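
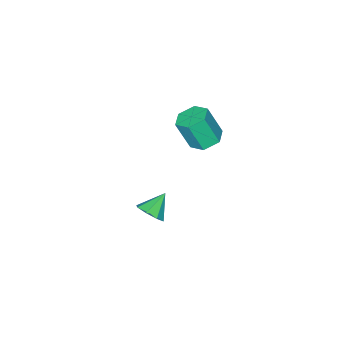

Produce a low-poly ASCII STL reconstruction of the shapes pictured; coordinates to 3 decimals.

solid 
facet normal -0.228 0.347 -0.910
outer loop
vertex -3.133 -0.305 1.096
vertex -4.062 0.069 1.471
vertex -3.19 0.688 1.489
endloop
endfacet
facet normal 0.972 0.132 -0.193
outer loop
vertex -3.133 -0.305 1.096
vertex -3.19 0.688 1.489
vertex -2.648 -1.044 3.034
endloop
endfacet
facet normal 0.972 0.132 -0.193
outer loop
vertex -2.648 -1.044 3.034
vertex -3.19 0.688 1.489
vertex -2.705 -0.05 3.427
endloop
endfacet
facet normal 0.227 -0.347 0.910
outer loop
vertex -2.648 -1.044 3.034
vertex -2.705 -0.05 3.427
vertex -3.578 -0.669 3.409
endloop
endfacet
facet normal -0.227 0.347 -0.910
outer loop
vertex -3.19 0.688 1.489
vertex -4.062 0.069 1.471
vertex -4.119 1.063 1.864
endloop
endfacet
facet normal 0.440 0.870 0.221
outer loop
vertex -3.19 0.688 1.489
vertex -4.119 1.063 1.864
vertex -2.705 -0.05 3.427
endloop
endfacet
facet normal 0.440 0.870 0.222
outer loop
vertex -2.705 -0.05 3.427
vertex -4.119 1.063 1.864
vertex -3.635 0.324 3.802
endloop
endfacet
facet normal 0.227 -0.347 0.910
outer loop
vertex -2.705 -0.05 3.427
vertex -3.635 0.324 3.802
vertex -3.578 -0.669 3.409
endloop
endfacet
facet normal -0.227 0.347 -0.910
outer loop
vertex -4.119 1.063 1.864
vertex -4.062 0.069 1.471
vertex -4.992 0.444 1.846
endloop
endfacet
facet normal -0.532 0.738 0.414
outer loop
vertex -4.119 1.063 1.864
vertex -4.992 0.444 1.846
vertex -3.635 0.324 3.802
endloop
endfacet
facet normal -0.532 0.738 0.415
outer loop
vertex -3.635 0.324 3.802
vertex -4.992 0.444 1.846
vertex -4.507 -0.295 3.784
endloop
endfacet
facet normal 0.228 -0.347 0.910
outer loop
vertex -3.635 0.324 3.802
vertex -4.507 -0.295 3.784
vertex -3.578 -0.669 3.409
endloop
endfacet
facet normal -0.227 0.347 -0.910
outer loop
vertex -4.992 0.444 1.846
vertex -4.062 0.069 1.471
vertex -4.935 -0.55 1.453
endloop
endfacet
facet normal -0.972 -0.132 0.193
outer loop
vertex -4.992 0.444 1.846
vertex -4.935 -0.55 1.453
vertex -4.507 -0.295 3.784
endloop
endfacet
facet normal -0.972 -0.132 0.193
outer loop
vertex -4.507 -0.295 3.784
vertex -4.935 -0.55 1.453
vertex -4.45 -1.288 3.391
endloop
endfacet
facet normal 0.228 -0.347 0.910
outer loop
vertex -4.507 -0.295 3.784
vertex -4.45 -1.288 3.391
vertex -3.578 -0.669 3.409
endloop
endfacet
facet normal -0.227 0.347 -0.910
outer loop
vertex -4.935 -0.55 1.453
vertex -4.062 0.069 1.471
vertex -4.005 -0.924 1.078
endloop
endfacet
facet normal -0.439 -0.871 -0.222
outer loop
vertex -4.935 -0.55 1.453
vertex -4.005 -0.924 1.078
vertex -4.45 -1.288 3.391
endloop
endfacet
facet normal -0.441 -0.870 -0.222
outer loop
vertex -4.45 -1.288 3.391
vertex -4.005 -0.924 1.078
vertex -3.521 -1.663 3.016
endloop
endfacet
facet normal 0.227 -0.347 0.910
outer loop
vertex -4.45 -1.288 3.391
vertex -3.521 -1.663 3.016
vertex -3.578 -0.669 3.409
endloop
endfacet
facet normal -0.228 0.347 -0.910
outer loop
vertex -4.005 -0.924 1.078
vertex -4.062 0.069 1.471
vertex -3.133 -0.305 1.096
endloop
endfacet
facet normal 0.532 -0.738 -0.414
outer loop
vertex -4.005 -0.924 1.078
vertex -3.133 -0.305 1.096
vertex -3.521 -1.663 3.016
endloop
endfacet
facet normal 0.532 -0.738 -0.415
outer loop
vertex -3.521 -1.663 3.016
vertex -3.133 -0.305 1.096
vertex -2.648 -1.044 3.034
endloop
endfacet
facet normal 0.227 -0.347 0.910
outer loop
vertex -3.521 -1.663 3.016
vertex -2.648 -1.044 3.034
vertex -3.578 -0.669 3.409
endloop
endfacet
facet normal 0.772 0.007 -0.635
outer loop
vertex 4.291 3.054 3.464
vertex 3.783 3.475 2.851
vertex 4.328 3.74 3.516
endloop
endfacet
facet normal 0.181 -0.084 0.980
outer loop
vertex 4.291 3.054 3.464
vertex 4.328 3.74 3.516
vertex 2.617 3.465 3.809
endloop
endfacet
facet normal 0.772 0.007 -0.635
outer loop
vertex 4.328 3.74 3.516
vertex 3.783 3.475 2.851
vertex 4.046 4.27 3.179
endloop
endfacet
facet normal 0.053 0.556 0.830
outer loop
vertex 4.328 3.74 3.516
vertex 4.046 4.27 3.179
vertex 2.617 3.465 3.809
endloop
endfacet
facet normal 0.773 0.006 -0.634
outer loop
vertex 4.046 4.27 3.179
vertex 3.783 3.475 2.851
vertex 3.611 4.334 2.649
endloop
endfacet
facet normal -0.326 0.869 0.372
outer loop
vertex 4.046 4.27 3.179
vertex 3.611 4.334 2.649
vertex 2.617 3.465 3.809
endloop
endfacet
facet normal 0.773 0.006 -0.634
outer loop
vertex 3.611 4.334 2.649
vertex 3.783 3.475 2.851
vertex 3.276 3.895 2.237
endloop
endfacet
facet normal -0.730 0.672 -0.122
outer loop
vertex 3.611 4.334 2.649
vertex 3.276 3.895 2.237
vertex 2.617 3.465 3.809
endloop
endfacet
facet normal 0.773 0.006 -0.634
outer loop
vertex 3.276 3.895 2.237
vertex 3.783 3.475 2.851
vertex 3.239 3.209 2.185
endloop
endfacet
facet normal -0.927 0.078 -0.367
outer loop
vertex 3.276 3.895 2.237
vertex 3.239 3.209 2.185
vertex 2.617 3.465 3.809
endloop
endfacet
facet normal 0.773 0.007 -0.634
outer loop
vertex 3.239 3.209 2.185
vertex 3.783 3.475 2.851
vertex 3.521 2.679 2.523
endloop
endfacet
facet normal -0.798 -0.563 -0.217
outer loop
vertex 3.239 3.209 2.185
vertex 3.521 2.679 2.523
vertex 2.617 3.465 3.809
endloop
endfacet
facet normal 0.773 0.007 -0.634
outer loop
vertex 3.521 2.679 2.523
vertex 3.783 3.475 2.851
vertex 3.956 2.615 3.053
endloop
endfacet
facet normal -0.420 -0.875 0.239
outer loop
vertex 3.521 2.679 2.523
vertex 3.956 2.615 3.053
vertex 2.617 3.465 3.809
endloop
endfacet
facet normal 0.772 0.006 -0.636
outer loop
vertex 3.956 2.615 3.053
vertex 3.783 3.475 2.851
vertex 4.291 3.054 3.464
endloop
endfacet
facet normal -0.015 -0.677 0.736
outer loop
vertex 3.956 2.615 3.053
vertex 4.291 3.054 3.464
vertex 2.617 3.465 3.809
endloop
endfacet

endsolid


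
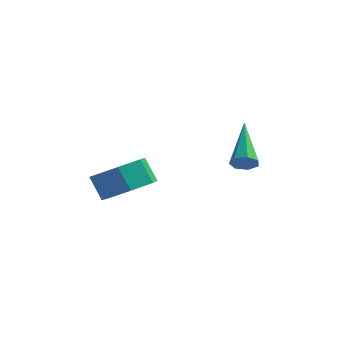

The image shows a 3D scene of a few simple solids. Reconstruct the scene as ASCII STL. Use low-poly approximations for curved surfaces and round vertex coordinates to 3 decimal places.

solid 
facet normal 0.500 -0.321 -0.804
outer loop
vertex 1.15 -1.403 -1.7
vertex 0.305 -1.25 -2.286
vertex 1.075 -0.585 -2.073
endloop
endfacet
facet normal 0.862 0.274 0.427
outer loop
vertex 1.15 -1.403 -1.7
vertex 1.075 -0.585 -2.073
vertex 0.62 -1.063 -0.847
endloop
endfacet
facet normal 0.862 0.274 0.427
outer loop
vertex 0.62 -1.063 -0.847
vertex 1.075 -0.585 -2.073
vertex 0.545 -0.244 -1.221
endloop
endfacet
facet normal -0.500 0.321 0.804
outer loop
vertex 0.62 -1.063 -0.847
vertex 0.545 -0.244 -1.221
vertex -0.225 -0.91 -1.434
endloop
endfacet
facet normal 0.500 -0.321 -0.804
outer loop
vertex 1.075 -0.585 -2.073
vertex 0.305 -1.25 -2.286
vertex 0.42 -0.268 -2.607
endloop
endfacet
facet normal 0.473 0.879 -0.058
outer loop
vertex 1.075 -0.585 -2.073
vertex 0.42 -0.268 -2.607
vertex 0.545 -0.244 -1.221
endloop
endfacet
facet normal 0.473 0.879 -0.058
outer loop
vertex 0.545 -0.244 -1.221
vertex 0.42 -0.268 -2.607
vertex -0.11 0.073 -1.754
endloop
endfacet
facet normal -0.500 0.320 0.805
outer loop
vertex 0.545 -0.244 -1.221
vertex -0.11 0.073 -1.754
vertex -0.225 -0.91 -1.434
endloop
endfacet
facet normal 0.500 -0.321 -0.804
outer loop
vertex 0.42 -0.268 -2.607
vertex 0.305 -1.25 -2.286
vertex -0.321 -0.69 -2.899
endloop
endfacet
facet normal -0.272 0.823 -0.498
outer loop
vertex 0.42 -0.268 -2.607
vertex -0.321 -0.69 -2.899
vertex -0.11 0.073 -1.754
endloop
endfacet
facet normal -0.273 0.823 -0.498
outer loop
vertex -0.11 0.073 -1.754
vertex -0.321 -0.69 -2.899
vertex -0.851 -0.35 -2.047
endloop
endfacet
facet normal -0.501 0.320 0.804
outer loop
vertex -0.11 0.073 -1.754
vertex -0.851 -0.35 -2.047
vertex -0.225 -0.91 -1.434
endloop
endfacet
facet normal 0.500 -0.321 -0.804
outer loop
vertex -0.321 -0.69 -2.899
vertex 0.305 -1.25 -2.286
vertex -0.592 -1.535 -2.73
endloop
endfacet
facet normal -0.812 0.148 -0.564
outer loop
vertex -0.321 -0.69 -2.899
vertex -0.592 -1.535 -2.73
vertex -0.851 -0.35 -2.047
endloop
endfacet
facet normal -0.813 0.147 -0.564
outer loop
vertex -0.851 -0.35 -2.047
vertex -0.592 -1.535 -2.73
vertex -1.122 -1.194 -1.877
endloop
endfacet
facet normal -0.499 0.322 0.804
outer loop
vertex -0.851 -0.35 -2.047
vertex -1.122 -1.194 -1.877
vertex -0.225 -0.91 -1.434
endloop
endfacet
facet normal 0.500 -0.321 -0.804
outer loop
vertex -0.592 -1.535 -2.73
vertex 0.305 -1.25 -2.286
vertex -0.187 -2.165 -2.227
endloop
endfacet
facet normal -0.741 -0.640 -0.205
outer loop
vertex -0.592 -1.535 -2.73
vertex -0.187 -2.165 -2.227
vertex -1.122 -1.194 -1.877
endloop
endfacet
facet normal -0.741 -0.640 -0.205
outer loop
vertex -1.122 -1.194 -1.877
vertex -0.187 -2.165 -2.227
vertex -0.717 -1.824 -1.374
endloop
endfacet
facet normal -0.499 0.322 0.805
outer loop
vertex -1.122 -1.194 -1.877
vertex -0.717 -1.824 -1.374
vertex -0.225 -0.91 -1.434
endloop
endfacet
facet normal 0.500 -0.321 -0.804
outer loop
vertex -0.187 -2.165 -2.227
vertex 0.305 -1.25 -2.286
vertex 0.589 -2.106 -1.768
endloop
endfacet
facet normal -0.111 -0.945 0.309
outer loop
vertex -0.187 -2.165 -2.227
vertex 0.589 -2.106 -1.768
vertex -0.717 -1.824 -1.374
endloop
endfacet
facet normal -0.111 -0.945 0.308
outer loop
vertex -0.717 -1.824 -1.374
vertex 0.589 -2.106 -1.768
vertex 0.059 -1.766 -0.916
endloop
endfacet
facet normal -0.499 0.321 0.805
outer loop
vertex -0.717 -1.824 -1.374
vertex 0.059 -1.766 -0.916
vertex -0.225 -0.91 -1.434
endloop
endfacet
facet normal 0.500 -0.321 -0.804
outer loop
vertex 0.589 -2.106 -1.768
vertex 0.305 -1.25 -2.286
vertex 1.15 -1.403 -1.7
endloop
endfacet
facet normal 0.603 -0.538 0.590
outer loop
vertex 0.589 -2.106 -1.768
vertex 1.15 -1.403 -1.7
vertex 0.059 -1.766 -0.916
endloop
endfacet
facet normal 0.602 -0.539 0.589
outer loop
vertex 0.059 -1.766 -0.916
vertex 1.15 -1.403 -1.7
vertex 0.62 -1.063 -0.847
endloop
endfacet
facet normal -0.501 0.321 0.804
outer loop
vertex 0.059 -1.766 -0.916
vertex 0.62 -1.063 -0.847
vertex -0.225 -0.91 -1.434
endloop
endfacet
facet normal 0.201 -0.848 -0.491
outer loop
vertex 4.468 -0.248 -1.049
vertex 4.036 -0.453 -0.872
vertex 4.109 -0.187 -1.301
endloop
endfacet
facet normal 0.492 0.688 -0.534
outer loop
vertex 4.468 -0.248 -1.049
vertex 4.109 -0.187 -1.301
vertex 3.624 1.273 0.132
endloop
endfacet
facet normal 0.202 -0.847 -0.491
outer loop
vertex 4.109 -0.187 -1.301
vertex 4.036 -0.453 -0.872
vertex 3.695 -0.327 -1.23
endloop
endfacet
facet normal -0.329 0.604 -0.726
outer loop
vertex 4.109 -0.187 -1.301
vertex 3.695 -0.327 -1.23
vertex 3.624 1.273 0.132
endloop
endfacet
facet normal 0.203 -0.847 -0.492
outer loop
vertex 3.695 -0.327 -1.23
vertex 4.036 -0.453 -0.872
vertex 3.538 -0.562 -0.89
endloop
endfacet
facet normal -0.935 0.205 -0.290
outer loop
vertex 3.695 -0.327 -1.23
vertex 3.538 -0.562 -0.89
vertex 3.624 1.273 0.132
endloop
endfacet
facet normal 0.203 -0.846 -0.493
outer loop
vertex 3.538 -0.562 -0.89
vertex 4.036 -0.453 -0.872
vertex 3.756 -0.716 -0.536
endloop
endfacet
facet normal -0.871 -0.208 0.446
outer loop
vertex 3.538 -0.562 -0.89
vertex 3.756 -0.716 -0.536
vertex 3.624 1.273 0.132
endloop
endfacet
facet normal 0.202 -0.846 -0.494
outer loop
vertex 3.756 -0.716 -0.536
vertex 4.036 -0.453 -0.872
vertex 4.185 -0.672 -0.436
endloop
endfacet
facet normal -0.183 -0.324 0.928
outer loop
vertex 3.756 -0.716 -0.536
vertex 4.185 -0.672 -0.436
vertex 3.624 1.273 0.132
endloop
endfacet
facet normal 0.202 -0.846 -0.494
outer loop
vertex 4.185 -0.672 -0.436
vertex 4.036 -0.453 -0.872
vertex 4.502 -0.463 -0.664
endloop
endfacet
facet normal 0.607 -0.056 0.793
outer loop
vertex 4.185 -0.672 -0.436
vertex 4.502 -0.463 -0.664
vertex 3.624 1.273 0.132
endloop
endfacet
facet normal 0.201 -0.848 -0.491
outer loop
vertex 4.502 -0.463 -0.664
vertex 4.036 -0.453 -0.872
vertex 4.468 -0.248 -1.049
endloop
endfacet
facet normal 0.908 0.395 0.140
outer loop
vertex 4.502 -0.463 -0.664
vertex 4.468 -0.248 -1.049
vertex 3.624 1.273 0.132
endloop
endfacet

endsolid


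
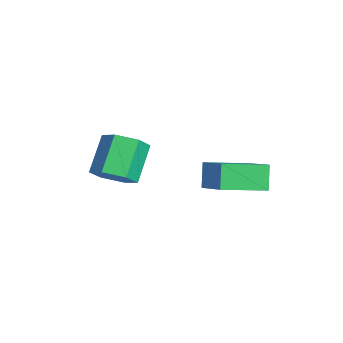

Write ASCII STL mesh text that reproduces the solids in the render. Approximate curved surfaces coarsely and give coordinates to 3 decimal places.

solid 
facet normal 0.584 -0.393 -0.710
outer loop
vertex -2.668 -3.591 -1.115
vertex -3.14 -3.033 -1.812
vertex -2.324 -2.669 -1.342
endloop
endfacet
facet normal 0.737 -0.111 0.667
outer loop
vertex -2.668 -3.591 -1.115
vertex -2.324 -2.669 -1.342
vertex -3.807 -2.824 0.27
endloop
endfacet
facet normal 0.737 -0.110 0.667
outer loop
vertex -3.807 -2.824 0.27
vertex -2.324 -2.669 -1.342
vertex -3.463 -1.902 0.042
endloop
endfacet
facet normal -0.584 0.393 0.710
outer loop
vertex -3.807 -2.824 0.27
vertex -3.463 -1.902 0.042
vertex -4.28 -2.267 -0.428
endloop
endfacet
facet normal 0.584 -0.394 -0.710
outer loop
vertex -2.324 -2.669 -1.342
vertex -3.14 -3.033 -1.812
vertex -2.796 -2.111 -2.04
endloop
endfacet
facet normal 0.664 0.735 0.139
outer loop
vertex -2.324 -2.669 -1.342
vertex -2.796 -2.111 -2.04
vertex -3.463 -1.902 0.042
endloop
endfacet
facet normal 0.663 0.736 0.138
outer loop
vertex -3.463 -1.902 0.042
vertex -2.796 -2.111 -2.04
vertex -3.936 -1.345 -0.655
endloop
endfacet
facet normal -0.584 0.393 0.710
outer loop
vertex -3.463 -1.902 0.042
vertex -3.936 -1.345 -0.655
vertex -4.28 -2.267 -0.428
endloop
endfacet
facet normal 0.584 -0.393 -0.710
outer loop
vertex -2.796 -2.111 -2.04
vertex -3.14 -3.033 -1.812
vertex -3.613 -2.476 -2.51
endloop
endfacet
facet normal -0.074 0.846 -0.528
outer loop
vertex -2.796 -2.111 -2.04
vertex -3.613 -2.476 -2.51
vertex -3.936 -1.345 -0.655
endloop
endfacet
facet normal -0.073 0.846 -0.528
outer loop
vertex -3.936 -1.345 -0.655
vertex -3.613 -2.476 -2.51
vertex -4.752 -1.709 -1.125
endloop
endfacet
facet normal -0.584 0.393 0.710
outer loop
vertex -3.936 -1.345 -0.655
vertex -4.752 -1.709 -1.125
vertex -4.28 -2.267 -0.428
endloop
endfacet
facet normal 0.584 -0.393 -0.710
outer loop
vertex -3.613 -2.476 -2.51
vertex -3.14 -3.033 -1.812
vertex -3.957 -3.398 -2.282
endloop
endfacet
facet normal -0.737 0.110 -0.667
outer loop
vertex -3.613 -2.476 -2.51
vertex -3.957 -3.398 -2.282
vertex -4.752 -1.709 -1.125
endloop
endfacet
facet normal -0.737 0.110 -0.667
outer loop
vertex -4.752 -1.709 -1.125
vertex -3.957 -3.398 -2.282
vertex -5.096 -2.631 -0.898
endloop
endfacet
facet normal -0.584 0.393 0.710
outer loop
vertex -4.752 -1.709 -1.125
vertex -5.096 -2.631 -0.898
vertex -4.28 -2.267 -0.428
endloop
endfacet
facet normal 0.584 -0.393 -0.710
outer loop
vertex -3.957 -3.398 -2.282
vertex -3.14 -3.033 -1.812
vertex -3.484 -3.955 -1.585
endloop
endfacet
facet normal -0.663 -0.736 -0.138
outer loop
vertex -3.957 -3.398 -2.282
vertex -3.484 -3.955 -1.585
vertex -5.096 -2.631 -0.898
endloop
endfacet
facet normal -0.663 -0.735 -0.139
outer loop
vertex -5.096 -2.631 -0.898
vertex -3.484 -3.955 -1.585
vertex -4.624 -3.189 -0.2
endloop
endfacet
facet normal -0.584 0.394 0.710
outer loop
vertex -5.096 -2.631 -0.898
vertex -4.624 -3.189 -0.2
vertex -4.28 -2.267 -0.428
endloop
endfacet
facet normal 0.584 -0.393 -0.710
outer loop
vertex -3.484 -3.955 -1.585
vertex -3.14 -3.033 -1.812
vertex -2.668 -3.591 -1.115
endloop
endfacet
facet normal 0.073 -0.846 0.528
outer loop
vertex -3.484 -3.955 -1.585
vertex -2.668 -3.591 -1.115
vertex -4.624 -3.189 -0.2
endloop
endfacet
facet normal 0.074 -0.846 0.529
outer loop
vertex -4.624 -3.189 -0.2
vertex -2.668 -3.591 -1.115
vertex -3.807 -2.824 0.27
endloop
endfacet
facet normal -0.584 0.393 0.710
outer loop
vertex -4.624 -3.189 -0.2
vertex -3.807 -2.824 0.27
vertex -4.28 -2.267 -0.428
endloop
endfacet
facet normal -0.500 0.155 0.852
outer loop
vertex -0.479 0.723 0.135
vertex -0.677 2.726 -0.345
vertex -2.028 0.367 -0.71
endloop
endfacet
facet normal 0.096 -0.968 0.232
outer loop
vertex -1.403 0.174 -1.775
vertex -0.479 0.723 0.135
vertex -2.028 0.367 -0.71
endloop
endfacet
facet normal -0.500 0.155 0.852
outer loop
vertex -2.028 0.367 -0.71
vertex -0.677 2.726 -0.345
vertex -2.226 2.371 -1.19
endloop
endfacet
facet normal -0.861 -0.197 -0.469
outer loop
vertex -2.226 2.371 -1.19
vertex -1.403 0.174 -1.775
vertex -2.028 0.367 -0.71
endloop
endfacet
facet normal 0.861 0.198 0.469
outer loop
vertex -0.479 0.723 0.135
vertex -0.052 2.533 -1.41
vertex -0.677 2.726 -0.345
endloop
endfacet
facet normal 0.095 -0.968 0.232
outer loop
vertex 0.146 0.529 -0.93
vertex -0.479 0.723 0.135
vertex -1.403 0.174 -1.775
endloop
endfacet
facet normal 0.861 0.197 0.469
outer loop
vertex 0.146 0.529 -0.93
vertex -0.052 2.533 -1.41
vertex -0.479 0.723 0.135
endloop
endfacet
facet normal -0.096 0.968 -0.232
outer loop
vertex -0.677 2.726 -0.345
vertex -0.052 2.533 -1.41
vertex -2.226 2.371 -1.19
endloop
endfacet
facet normal -0.861 -0.198 -0.469
outer loop
vertex -1.601 2.177 -2.255
vertex -1.403 0.174 -1.775
vertex -2.226 2.371 -1.19
endloop
endfacet
facet normal -0.096 0.968 -0.232
outer loop
vertex -2.226 2.371 -1.19
vertex -0.052 2.533 -1.41
vertex -1.601 2.177 -2.255
endloop
endfacet
facet normal 0.500 -0.155 -0.852
outer loop
vertex -1.601 2.177 -2.255
vertex 0.146 0.529 -0.93
vertex -1.403 0.174 -1.775
endloop
endfacet
facet normal 0.500 -0.155 -0.852
outer loop
vertex -0.052 2.533 -1.41
vertex 0.146 0.529 -0.93
vertex -1.601 2.177 -2.255
endloop
endfacet

endsolid


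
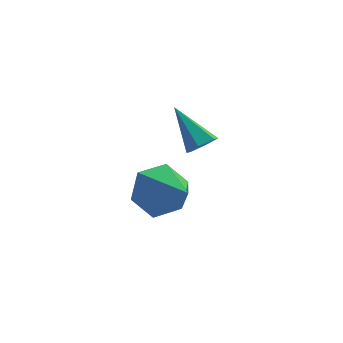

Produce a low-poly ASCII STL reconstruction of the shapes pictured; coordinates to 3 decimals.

solid 
facet normal -0.386 0.774 -0.502
outer loop
vertex -3.244 0.648 2.911
vertex -4.191 0.172 2.906
vertex -3.928 0.82 3.702
endloop
endfacet
facet normal 0.760 0.228 0.608
outer loop
vertex -3.244 0.648 2.911
vertex -3.928 0.82 3.702
vertex -3.429 -1.352 3.894
endloop
endfacet
facet normal -0.386 0.774 -0.502
outer loop
vertex -3.928 0.82 3.702
vertex -4.191 0.172 2.906
vertex -4.875 0.344 3.697
endloop
endfacet
facet normal -0.044 0.078 0.996
outer loop
vertex -3.928 0.82 3.702
vertex -4.875 0.344 3.697
vertex -3.429 -1.352 3.894
endloop
endfacet
facet normal -0.386 0.774 -0.502
outer loop
vertex -4.875 0.344 3.697
vertex -4.191 0.172 2.906
vertex -5.138 -0.304 2.9
endloop
endfacet
facet normal -0.642 -0.478 0.600
outer loop
vertex -4.875 0.344 3.697
vertex -5.138 -0.304 2.9
vertex -3.429 -1.352 3.894
endloop
endfacet
facet normal -0.386 0.774 -0.502
outer loop
vertex -5.138 -0.304 2.9
vertex -4.191 0.172 2.906
vertex -4.454 -0.476 2.109
endloop
endfacet
facet normal -0.434 -0.882 -0.184
outer loop
vertex -5.138 -0.304 2.9
vertex -4.454 -0.476 2.109
vertex -3.429 -1.352 3.894
endloop
endfacet
facet normal -0.387 0.774 -0.501
outer loop
vertex -4.454 -0.476 2.109
vertex -4.191 0.172 2.906
vertex -3.507 0.001 2.114
endloop
endfacet
facet normal 0.371 -0.731 -0.572
outer loop
vertex -4.454 -0.476 2.109
vertex -3.507 0.001 2.114
vertex -3.429 -1.352 3.894
endloop
endfacet
facet normal -0.387 0.774 -0.501
outer loop
vertex -3.507 0.001 2.114
vertex -4.191 0.172 2.906
vertex -3.244 0.648 2.911
endloop
endfacet
facet normal 0.968 -0.176 -0.176
outer loop
vertex -3.507 0.001 2.114
vertex -3.244 0.648 2.911
vertex -3.429 -1.352 3.894
endloop
endfacet
facet normal 0.461 -0.593 -0.661
outer loop
vertex -1.999 3.251 3.103
vertex -2.549 2.977 2.965
vertex -2.36 3.484 2.642
endloop
endfacet
facet normal 0.519 0.855 0.026
outer loop
vertex -1.999 3.251 3.103
vertex -2.36 3.484 2.642
vertex -3.391 4.063 4.175
endloop
endfacet
facet normal 0.459 -0.593 -0.662
outer loop
vertex -2.36 3.484 2.642
vertex -2.549 2.977 2.965
vertex -2.911 3.21 2.505
endloop
endfacet
facet normal -0.283 0.819 -0.500
outer loop
vertex -2.36 3.484 2.642
vertex -2.911 3.21 2.505
vertex -3.391 4.063 4.175
endloop
endfacet
facet normal 0.459 -0.593 -0.661
outer loop
vertex -2.911 3.21 2.505
vertex -2.549 2.977 2.965
vertex -3.1 2.704 2.828
endloop
endfacet
facet normal -0.932 0.134 -0.336
outer loop
vertex -2.911 3.21 2.505
vertex -3.1 2.704 2.828
vertex -3.391 4.063 4.175
endloop
endfacet
facet normal 0.459 -0.594 -0.661
outer loop
vertex -3.1 2.704 2.828
vertex -2.549 2.977 2.965
vertex -2.739 2.471 3.288
endloop
endfacet
facet normal -0.781 -0.516 0.352
outer loop
vertex -3.1 2.704 2.828
vertex -2.739 2.471 3.288
vertex -3.391 4.063 4.175
endloop
endfacet
facet normal 0.460 -0.594 -0.660
outer loop
vertex -2.739 2.471 3.288
vertex -2.549 2.977 2.965
vertex -2.188 2.744 3.426
endloop
endfacet
facet normal 0.019 -0.481 0.877
outer loop
vertex -2.739 2.471 3.288
vertex -2.188 2.744 3.426
vertex -3.391 4.063 4.175
endloop
endfacet
facet normal 0.461 -0.593 -0.661
outer loop
vertex -2.188 2.744 3.426
vertex -2.549 2.977 2.965
vertex -1.999 3.251 3.103
endloop
endfacet
facet normal 0.670 0.205 0.714
outer loop
vertex -2.188 2.744 3.426
vertex -1.999 3.251 3.103
vertex -3.391 4.063 4.175
endloop
endfacet

endsolid


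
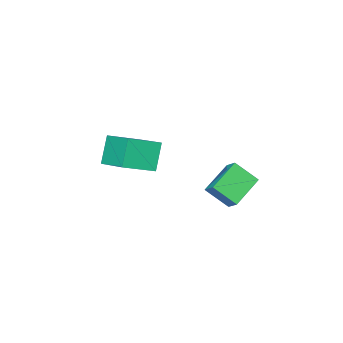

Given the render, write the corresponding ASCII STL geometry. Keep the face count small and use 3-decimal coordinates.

solid 
facet normal -0.389 0.657 -0.645
outer loop
vertex 0.011 3.228 -0.352
vertex 1.779 3.483 -1.158
vertex -0.17 2.508 -0.976
endloop
endfacet
facet normal -0.902 -0.130 0.412
outer loop
vertex 0.441 1.477 0.038
vertex 0.011 3.228 -0.352
vertex -0.17 2.508 -0.976
endloop
endfacet
facet normal -0.389 0.657 -0.645
outer loop
vertex -0.17 2.508 -0.976
vertex 1.779 3.483 -1.158
vertex 1.598 2.763 -1.782
endloop
endfacet
facet normal -0.186 -0.743 -0.643
outer loop
vertex 1.598 2.763 -1.782
vertex 0.441 1.477 0.038
vertex -0.17 2.508 -0.976
endloop
endfacet
facet normal 0.186 0.743 0.643
outer loop
vertex 0.011 3.228 -0.352
vertex 2.39 2.452 -0.144
vertex 1.779 3.483 -1.158
endloop
endfacet
facet normal -0.902 -0.130 0.412
outer loop
vertex 0.622 2.197 0.662
vertex 0.011 3.228 -0.352
vertex 0.441 1.477 0.038
endloop
endfacet
facet normal 0.186 0.743 0.643
outer loop
vertex 0.622 2.197 0.662
vertex 2.39 2.452 -0.144
vertex 0.011 3.228 -0.352
endloop
endfacet
facet normal 0.902 0.130 -0.412
outer loop
vertex 1.779 3.483 -1.158
vertex 2.39 2.452 -0.144
vertex 1.598 2.763 -1.782
endloop
endfacet
facet normal -0.186 -0.743 -0.643
outer loop
vertex 2.209 1.732 -0.768
vertex 0.441 1.477 0.038
vertex 1.598 2.763 -1.782
endloop
endfacet
facet normal 0.902 0.130 -0.412
outer loop
vertex 1.598 2.763 -1.782
vertex 2.39 2.452 -0.144
vertex 2.209 1.732 -0.768
endloop
endfacet
facet normal 0.389 -0.657 0.645
outer loop
vertex 2.209 1.732 -0.768
vertex 0.622 2.197 0.662
vertex 0.441 1.477 0.038
endloop
endfacet
facet normal 0.389 -0.657 0.645
outer loop
vertex 2.39 2.452 -0.144
vertex 0.622 2.197 0.662
vertex 2.209 1.732 -0.768
endloop
endfacet
facet normal -0.862 0.305 -0.405
outer loop
vertex 0.951 -4.173 -0.519
vertex 1.248 -2.283 0.272
vertex 1.817 -3.69 -1.998
endloop
endfacet
facet normal -0.144 -0.913 -0.382
outer loop
vertex 3.532 -4.297 -1.192
vertex 0.951 -4.173 -0.519
vertex 1.817 -3.69 -1.998
endloop
endfacet
facet normal -0.862 0.305 -0.405
outer loop
vertex 1.817 -3.69 -1.998
vertex 1.248 -2.283 0.272
vertex 2.114 -1.8 -1.207
endloop
endfacet
facet normal 0.486 0.271 -0.831
outer loop
vertex 2.114 -1.8 -1.207
vertex 3.532 -4.297 -1.192
vertex 1.817 -3.69 -1.998
endloop
endfacet
facet normal -0.486 -0.271 0.831
outer loop
vertex 0.951 -4.173 -0.519
vertex 2.963 -2.89 1.078
vertex 1.248 -2.283 0.272
endloop
endfacet
facet normal -0.144 -0.913 -0.382
outer loop
vertex 2.666 -4.78 0.287
vertex 0.951 -4.173 -0.519
vertex 3.532 -4.297 -1.192
endloop
endfacet
facet normal -0.486 -0.271 0.831
outer loop
vertex 2.666 -4.78 0.287
vertex 2.963 -2.89 1.078
vertex 0.951 -4.173 -0.519
endloop
endfacet
facet normal 0.144 0.913 0.382
outer loop
vertex 1.248 -2.283 0.272
vertex 2.963 -2.89 1.078
vertex 2.114 -1.8 -1.207
endloop
endfacet
facet normal 0.486 0.271 -0.831
outer loop
vertex 3.829 -2.407 -0.401
vertex 3.532 -4.297 -1.192
vertex 2.114 -1.8 -1.207
endloop
endfacet
facet normal 0.144 0.913 0.382
outer loop
vertex 2.114 -1.8 -1.207
vertex 2.963 -2.89 1.078
vertex 3.829 -2.407 -0.401
endloop
endfacet
facet normal 0.862 -0.305 0.405
outer loop
vertex 3.829 -2.407 -0.401
vertex 2.666 -4.78 0.287
vertex 3.532 -4.297 -1.192
endloop
endfacet
facet normal 0.862 -0.305 0.405
outer loop
vertex 2.963 -2.89 1.078
vertex 2.666 -4.78 0.287
vertex 3.829 -2.407 -0.401
endloop
endfacet

endsolid


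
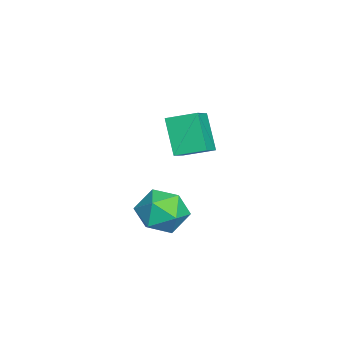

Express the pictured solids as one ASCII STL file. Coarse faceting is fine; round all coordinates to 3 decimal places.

solid 
facet normal -0.422 0.823 0.381
outer loop
vertex 2.05 2.862 0.831
vertex 1.134 2.188 1.272
vertex 2.128 2.384 1.951
endloop
endfacet
facet normal 0.287 0.888 0.359
outer loop
vertex 2.05 2.862 0.831
vertex 2.128 2.384 1.951
vertex 3.098 2.369 1.212
endloop
endfacet
facet normal 0.496 0.808 -0.318
outer loop
vertex 2.05 2.862 0.831
vertex 3.098 2.369 1.212
vertex 2.704 2.163 0.076
endloop
endfacet
facet normal -0.086 0.693 -0.716
outer loop
vertex 2.05 2.862 0.831
vertex 2.704 2.163 0.076
vertex 1.49 2.051 0.113
endloop
endfacet
facet normal -0.653 0.702 -0.284
outer loop
vertex 2.05 2.862 0.831
vertex 1.49 2.051 0.113
vertex 1.134 2.188 1.272
endloop
endfacet
facet normal 0.570 0.355 0.741
outer loop
vertex 3.098 2.369 1.212
vertex 2.128 2.384 1.951
vertex 2.83 1.389 1.887
endloop
endfacet
facet normal -0.579 0.249 0.776
outer loop
vertex 2.128 2.384 1.951
vertex 1.134 2.188 1.272
vertex 1.616 1.277 1.924
endloop
endfacet
facet normal -0.953 0.055 -0.299
outer loop
vertex 1.134 2.188 1.272
vertex 1.49 2.051 0.113
vertex 1.222 1.071 0.788
endloop
endfacet
facet normal -0.034 0.040 -0.999
outer loop
vertex 1.49 2.051 0.113
vertex 2.704 2.163 0.076
vertex 2.192 1.056 0.049
endloop
endfacet
facet normal 0.907 0.225 -0.355
outer loop
vertex 2.704 2.163 0.076
vertex 3.098 2.369 1.212
vertex 3.186 1.252 0.728
endloop
endfacet
facet normal 0.086 -0.693 0.716
outer loop
vertex 2.27 0.578 1.169
vertex 2.83 1.389 1.887
vertex 1.616 1.277 1.924
endloop
endfacet
facet normal -0.496 -0.808 0.318
outer loop
vertex 2.27 0.578 1.169
vertex 1.616 1.277 1.924
vertex 1.222 1.071 0.788
endloop
endfacet
facet normal -0.287 -0.888 -0.359
outer loop
vertex 2.27 0.578 1.169
vertex 1.222 1.071 0.788
vertex 2.192 1.056 0.049
endloop
endfacet
facet normal 0.422 -0.823 -0.381
outer loop
vertex 2.27 0.578 1.169
vertex 2.192 1.056 0.049
vertex 3.186 1.252 0.728
endloop
endfacet
facet normal 0.653 -0.702 0.284
outer loop
vertex 2.27 0.578 1.169
vertex 3.186 1.252 0.728
vertex 2.83 1.389 1.887
endloop
endfacet
facet normal 0.034 -0.040 0.999
outer loop
vertex 1.616 1.277 1.924
vertex 2.83 1.389 1.887
vertex 2.128 2.384 1.951
endloop
endfacet
facet normal -0.907 -0.225 0.355
outer loop
vertex 1.222 1.071 0.788
vertex 1.616 1.277 1.924
vertex 1.134 2.188 1.272
endloop
endfacet
facet normal -0.570 -0.355 -0.741
outer loop
vertex 2.192 1.056 0.049
vertex 1.222 1.071 0.788
vertex 1.49 2.051 0.113
endloop
endfacet
facet normal 0.579 -0.249 -0.776
outer loop
vertex 3.186 1.252 0.728
vertex 2.192 1.056 0.049
vertex 2.704 2.163 0.076
endloop
endfacet
facet normal 0.953 -0.055 0.299
outer loop
vertex 2.83 1.389 1.887
vertex 3.186 1.252 0.728
vertex 3.098 2.369 1.212
endloop
endfacet
facet normal -0.510 -0.233 0.828
outer loop
vertex -2.322 2.8 4.299
vertex -3.662 3.087 3.555
vertex -2.382 1.405 3.87
endloop
endfacet
facet normal 0.860 -0.184 0.477
outer loop
vertex -1.358 1.873 2.205
vertex -2.322 2.8 4.299
vertex -2.382 1.405 3.87
endloop
endfacet
facet normal -0.510 -0.233 0.828
outer loop
vertex -2.382 1.405 3.87
vertex -3.662 3.087 3.555
vertex -3.723 1.693 3.126
endloop
endfacet
facet normal -0.042 -0.955 -0.294
outer loop
vertex -3.723 1.693 3.126
vertex -1.358 1.873 2.205
vertex -2.382 1.405 3.87
endloop
endfacet
facet normal 0.041 0.955 0.294
outer loop
vertex -2.322 2.8 4.299
vertex -2.638 3.555 1.89
vertex -3.662 3.087 3.555
endloop
endfacet
facet normal 0.859 -0.184 0.477
outer loop
vertex -1.297 3.267 2.634
vertex -2.322 2.8 4.299
vertex -1.358 1.873 2.205
endloop
endfacet
facet normal 0.042 0.955 0.294
outer loop
vertex -1.297 3.267 2.634
vertex -2.638 3.555 1.89
vertex -2.322 2.8 4.299
endloop
endfacet
facet normal -0.859 0.184 -0.477
outer loop
vertex -3.662 3.087 3.555
vertex -2.638 3.555 1.89
vertex -3.723 1.693 3.126
endloop
endfacet
facet normal -0.042 -0.955 -0.293
outer loop
vertex -2.698 2.16 1.461
vertex -1.358 1.873 2.205
vertex -3.723 1.693 3.126
endloop
endfacet
facet normal -0.859 0.184 -0.477
outer loop
vertex -3.723 1.693 3.126
vertex -2.638 3.555 1.89
vertex -2.698 2.16 1.461
endloop
endfacet
facet normal 0.510 0.233 -0.828
outer loop
vertex -2.698 2.16 1.461
vertex -1.297 3.267 2.634
vertex -1.358 1.873 2.205
endloop
endfacet
facet normal 0.510 0.233 -0.828
outer loop
vertex -2.638 3.555 1.89
vertex -1.297 3.267 2.634
vertex -2.698 2.16 1.461
endloop
endfacet

endsolid


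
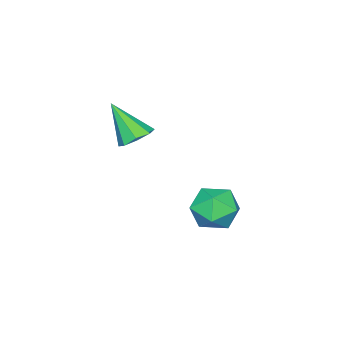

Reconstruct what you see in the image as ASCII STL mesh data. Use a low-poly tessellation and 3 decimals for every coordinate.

solid 
facet normal -0.133 -0.088 0.987
outer loop
vertex -1.3 0.766 -1.609
vertex -0.829 -0.15 -1.627
vertex -0.28 0.709 -1.477
endloop
endfacet
facet normal -0.070 0.598 0.798
outer loop
vertex -1.3 0.766 -1.609
vertex -0.28 0.709 -1.477
vertex -0.682 1.451 -2.068
endloop
endfacet
facet normal -0.583 0.744 0.326
outer loop
vertex -1.3 0.766 -1.609
vertex -0.682 1.451 -2.068
vertex -1.48 1.051 -2.583
endloop
endfacet
facet normal -0.964 0.150 0.222
outer loop
vertex -1.3 0.766 -1.609
vertex -1.48 1.051 -2.583
vertex -1.571 0.061 -2.31
endloop
endfacet
facet normal -0.685 -0.364 0.631
outer loop
vertex -1.3 0.766 -1.609
vertex -1.571 0.061 -2.31
vertex -0.829 -0.15 -1.627
endloop
endfacet
facet normal 0.560 0.680 0.473
outer loop
vertex -0.682 1.451 -2.068
vertex -0.28 0.709 -1.477
vertex 0.171 0.959 -2.37
endloop
endfacet
facet normal 0.459 -0.429 0.778
outer loop
vertex -0.28 0.709 -1.477
vertex -0.829 -0.15 -1.627
vertex 0.08 -0.031 -2.097
endloop
endfacet
facet normal -0.435 -0.878 0.201
outer loop
vertex -0.829 -0.15 -1.627
vertex -1.571 0.061 -2.31
vertex -0.718 -0.431 -2.612
endloop
endfacet
facet normal -0.887 -0.045 -0.460
outer loop
vertex -1.571 0.061 -2.31
vertex -1.48 1.051 -2.583
vertex -1.12 0.311 -3.203
endloop
endfacet
facet normal -0.271 0.917 -0.292
outer loop
vertex -1.48 1.051 -2.583
vertex -0.682 1.451 -2.068
vertex -0.571 1.17 -3.053
endloop
endfacet
facet normal 0.964 -0.150 -0.222
outer loop
vertex -0.1 0.254 -3.071
vertex 0.171 0.959 -2.37
vertex 0.08 -0.031 -2.097
endloop
endfacet
facet normal 0.583 -0.744 -0.326
outer loop
vertex -0.1 0.254 -3.071
vertex 0.08 -0.031 -2.097
vertex -0.718 -0.431 -2.612
endloop
endfacet
facet normal 0.070 -0.598 -0.798
outer loop
vertex -0.1 0.254 -3.071
vertex -0.718 -0.431 -2.612
vertex -1.12 0.311 -3.203
endloop
endfacet
facet normal 0.133 0.088 -0.987
outer loop
vertex -0.1 0.254 -3.071
vertex -1.12 0.311 -3.203
vertex -0.571 1.17 -3.053
endloop
endfacet
facet normal 0.685 0.364 -0.631
outer loop
vertex -0.1 0.254 -3.071
vertex -0.571 1.17 -3.053
vertex 0.171 0.959 -2.37
endloop
endfacet
facet normal 0.887 0.045 0.460
outer loop
vertex 0.08 -0.031 -2.097
vertex 0.171 0.959 -2.37
vertex -0.28 0.709 -1.477
endloop
endfacet
facet normal 0.271 -0.917 0.292
outer loop
vertex -0.718 -0.431 -2.612
vertex 0.08 -0.031 -2.097
vertex -0.829 -0.15 -1.627
endloop
endfacet
facet normal -0.560 -0.680 -0.473
outer loop
vertex -1.12 0.311 -3.203
vertex -0.718 -0.431 -2.612
vertex -1.571 0.061 -2.31
endloop
endfacet
facet normal -0.459 0.429 -0.778
outer loop
vertex -0.571 1.17 -3.053
vertex -1.12 0.311 -3.203
vertex -1.48 1.051 -2.583
endloop
endfacet
facet normal 0.435 0.878 -0.201
outer loop
vertex 0.171 0.959 -2.37
vertex -0.571 1.17 -3.053
vertex -0.682 1.451 -2.068
endloop
endfacet
facet normal -0.031 0.598 -0.801
outer loop
vertex 1.492 -1.773 1.204
vertex 0.772 -1.777 1.229
vertex 1.289 -1.366 1.516
endloop
endfacet
facet normal 0.880 0.080 0.468
outer loop
vertex 1.492 -1.773 1.204
vertex 1.289 -1.366 1.516
vertex 0.828 -2.823 2.631
endloop
endfacet
facet normal -0.030 0.598 -0.801
outer loop
vertex 1.289 -1.366 1.516
vertex 0.772 -1.777 1.229
vertex 0.784 -1.2 1.659
endloop
endfacet
facet normal 0.382 0.482 0.788
outer loop
vertex 1.289 -1.366 1.516
vertex 0.784 -1.2 1.659
vertex 0.828 -2.823 2.631
endloop
endfacet
facet normal -0.032 0.598 -0.801
outer loop
vertex 0.784 -1.2 1.659
vertex 0.772 -1.777 1.229
vertex 0.272 -1.372 1.551
endloop
endfacet
facet normal -0.332 0.478 0.813
outer loop
vertex 0.784 -1.2 1.659
vertex 0.272 -1.372 1.551
vertex 0.828 -2.823 2.631
endloop
endfacet
facet normal -0.031 0.598 -0.801
outer loop
vertex 0.272 -1.372 1.551
vertex 0.772 -1.777 1.229
vertex 0.053 -1.781 1.254
endloop
endfacet
facet normal -0.846 0.069 0.529
outer loop
vertex 0.272 -1.372 1.551
vertex 0.053 -1.781 1.254
vertex 0.828 -2.823 2.631
endloop
endfacet
facet normal -0.031 0.597 -0.802
outer loop
vertex 0.053 -1.781 1.254
vertex 0.772 -1.777 1.229
vertex 0.255 -2.188 0.943
endloop
endfacet
facet normal -0.858 -0.504 0.102
outer loop
vertex 0.053 -1.781 1.254
vertex 0.255 -2.188 0.943
vertex 0.828 -2.823 2.631
endloop
endfacet
facet normal -0.032 0.598 -0.801
outer loop
vertex 0.255 -2.188 0.943
vertex 0.772 -1.777 1.229
vertex 0.761 -2.354 0.799
endloop
endfacet
facet normal -0.360 -0.907 -0.219
outer loop
vertex 0.255 -2.188 0.943
vertex 0.761 -2.354 0.799
vertex 0.828 -2.823 2.631
endloop
endfacet
facet normal -0.032 0.598 -0.801
outer loop
vertex 0.761 -2.354 0.799
vertex 0.772 -1.777 1.229
vertex 1.273 -2.182 0.907
endloop
endfacet
facet normal 0.355 -0.903 -0.244
outer loop
vertex 0.761 -2.354 0.799
vertex 1.273 -2.182 0.907
vertex 0.828 -2.823 2.631
endloop
endfacet
facet normal -0.031 0.598 -0.801
outer loop
vertex 1.273 -2.182 0.907
vertex 0.772 -1.777 1.229
vertex 1.492 -1.773 1.204
endloop
endfacet
facet normal 0.868 -0.494 0.040
outer loop
vertex 1.273 -2.182 0.907
vertex 1.492 -1.773 1.204
vertex 0.828 -2.823 2.631
endloop
endfacet

endsolid


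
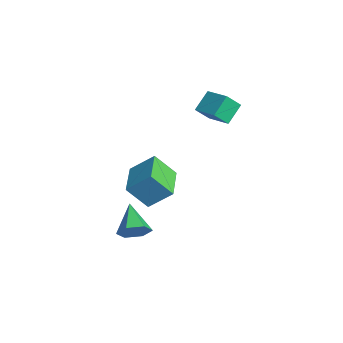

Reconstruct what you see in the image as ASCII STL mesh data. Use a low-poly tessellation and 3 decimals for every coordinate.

solid 
facet normal -0.924 -0.293 -0.245
outer loop
vertex -3.671 2.113 1.652
vertex -4.205 3.057 2.537
vertex -3.695 2.94 0.755
endloop
endfacet
facet normal 0.382 -0.674 -0.632
outer loop
vertex -2.235 3.403 1.143
vertex -3.671 2.113 1.652
vertex -3.695 2.94 0.755
endloop
endfacet
facet normal -0.924 -0.293 -0.245
outer loop
vertex -3.695 2.94 0.755
vertex -4.205 3.057 2.537
vertex -4.229 3.884 1.64
endloop
endfacet
facet normal -0.020 0.678 -0.735
outer loop
vertex -4.229 3.884 1.64
vertex -2.235 3.403 1.143
vertex -3.695 2.94 0.755
endloop
endfacet
facet normal 0.020 -0.678 0.735
outer loop
vertex -3.671 2.113 1.652
vertex -2.745 3.52 2.925
vertex -4.205 3.057 2.537
endloop
endfacet
facet normal 0.382 -0.674 -0.632
outer loop
vertex -2.211 2.576 2.04
vertex -3.671 2.113 1.652
vertex -2.235 3.403 1.143
endloop
endfacet
facet normal 0.020 -0.678 0.735
outer loop
vertex -2.211 2.576 2.04
vertex -2.745 3.52 2.925
vertex -3.671 2.113 1.652
endloop
endfacet
facet normal -0.382 0.674 0.632
outer loop
vertex -4.205 3.057 2.537
vertex -2.745 3.52 2.925
vertex -4.229 3.884 1.64
endloop
endfacet
facet normal -0.020 0.678 -0.735
outer loop
vertex -2.769 4.347 2.028
vertex -2.235 3.403 1.143
vertex -4.229 3.884 1.64
endloop
endfacet
facet normal -0.382 0.674 0.632
outer loop
vertex -4.229 3.884 1.64
vertex -2.745 3.52 2.925
vertex -2.769 4.347 2.028
endloop
endfacet
facet normal 0.924 0.293 0.245
outer loop
vertex -2.769 4.347 2.028
vertex -2.211 2.576 2.04
vertex -2.235 3.403 1.143
endloop
endfacet
facet normal 0.924 0.293 0.245
outer loop
vertex -2.745 3.52 2.925
vertex -2.211 2.576 2.04
vertex -2.769 4.347 2.028
endloop
endfacet
facet normal 0.845 -0.185 -0.502
outer loop
vertex 2.244 -3.031 -1.939
vertex 1.754 -3.384 -2.633
vertex 1.956 -2.487 -2.623
endloop
endfacet
facet normal 0.071 0.795 0.602
outer loop
vertex 2.244 -3.031 -1.939
vertex 1.956 -2.487 -2.623
vertex 0.166 -3.036 -1.687
endloop
endfacet
facet normal 0.844 -0.185 -0.503
outer loop
vertex 1.956 -2.487 -2.623
vertex 1.754 -3.384 -2.633
vertex 1.466 -2.84 -3.316
endloop
endfacet
facet normal -0.379 0.905 -0.193
outer loop
vertex 1.956 -2.487 -2.623
vertex 1.466 -2.84 -3.316
vertex 0.166 -3.036 -1.687
endloop
endfacet
facet normal 0.844 -0.185 -0.503
outer loop
vertex 1.466 -2.84 -3.316
vertex 1.754 -3.384 -2.633
vertex 1.263 -3.737 -3.326
endloop
endfacet
facet normal -0.779 0.183 -0.600
outer loop
vertex 1.466 -2.84 -3.316
vertex 1.263 -3.737 -3.326
vertex 0.166 -3.036 -1.687
endloop
endfacet
facet normal 0.844 -0.185 -0.503
outer loop
vertex 1.263 -3.737 -3.326
vertex 1.754 -3.384 -2.633
vertex 1.551 -4.281 -2.643
endloop
endfacet
facet normal -0.730 -0.650 -0.210
outer loop
vertex 1.263 -3.737 -3.326
vertex 1.551 -4.281 -2.643
vertex 0.166 -3.036 -1.687
endloop
endfacet
facet normal 0.844 -0.185 -0.503
outer loop
vertex 1.551 -4.281 -2.643
vertex 1.754 -3.384 -2.633
vertex 2.042 -3.928 -1.949
endloop
endfacet
facet normal -0.280 -0.761 0.585
outer loop
vertex 1.551 -4.281 -2.643
vertex 2.042 -3.928 -1.949
vertex 0.166 -3.036 -1.687
endloop
endfacet
facet normal 0.845 -0.185 -0.502
outer loop
vertex 2.042 -3.928 -1.949
vertex 1.754 -3.384 -2.633
vertex 2.244 -3.031 -1.939
endloop
endfacet
facet normal 0.120 -0.038 0.992
outer loop
vertex 2.042 -3.928 -1.949
vertex 2.244 -3.031 -1.939
vertex 0.166 -3.036 -1.687
endloop
endfacet
facet normal -0.896 0.444 0.030
outer loop
vertex -3.977 -0.063 -1.646
vertex -3.499 0.992 -2.985
vertex -4.595 -1.234 -2.79
endloop
endfacet
facet normal -0.270 -0.596 0.756
outer loop
vertex -2.661 -2.192 -2.855
vertex -3.977 -0.063 -1.646
vertex -4.595 -1.234 -2.79
endloop
endfacet
facet normal -0.896 0.444 0.030
outer loop
vertex -4.595 -1.234 -2.79
vertex -3.499 0.992 -2.985
vertex -4.118 -0.179 -4.129
endloop
endfacet
facet normal -0.354 -0.669 -0.653
outer loop
vertex -4.118 -0.179 -4.129
vertex -2.661 -2.192 -2.855
vertex -4.595 -1.234 -2.79
endloop
endfacet
facet normal 0.353 0.669 0.654
outer loop
vertex -3.977 -0.063 -1.646
vertex -1.565 0.034 -3.05
vertex -3.499 0.992 -2.985
endloop
endfacet
facet normal -0.270 -0.596 0.756
outer loop
vertex -2.042 -1.021 -1.711
vertex -3.977 -0.063 -1.646
vertex -2.661 -2.192 -2.855
endloop
endfacet
facet normal 0.353 0.669 0.653
outer loop
vertex -2.042 -1.021 -1.711
vertex -1.565 0.034 -3.05
vertex -3.977 -0.063 -1.646
endloop
endfacet
facet normal 0.270 0.596 -0.756
outer loop
vertex -3.499 0.992 -2.985
vertex -1.565 0.034 -3.05
vertex -4.118 -0.179 -4.129
endloop
endfacet
facet normal -0.353 -0.669 -0.654
outer loop
vertex -2.183 -1.137 -4.194
vertex -2.661 -2.192 -2.855
vertex -4.118 -0.179 -4.129
endloop
endfacet
facet normal 0.270 0.596 -0.756
outer loop
vertex -4.118 -0.179 -4.129
vertex -1.565 0.034 -3.05
vertex -2.183 -1.137 -4.194
endloop
endfacet
facet normal 0.896 -0.444 -0.030
outer loop
vertex -2.183 -1.137 -4.194
vertex -2.042 -1.021 -1.711
vertex -2.661 -2.192 -2.855
endloop
endfacet
facet normal 0.896 -0.443 -0.030
outer loop
vertex -1.565 0.034 -3.05
vertex -2.042 -1.021 -1.711
vertex -2.183 -1.137 -4.194
endloop
endfacet

endsolid


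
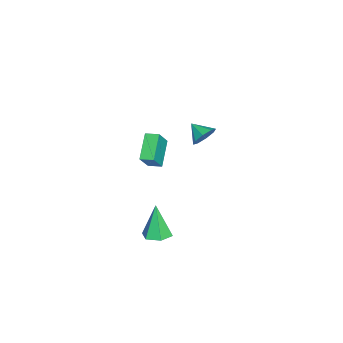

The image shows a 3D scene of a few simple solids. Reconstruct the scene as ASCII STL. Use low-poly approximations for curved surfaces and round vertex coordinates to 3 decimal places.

solid 
facet normal -0.553 0.177 -0.814
outer loop
vertex 0.832 0.045 3.471
vertex 0.885 0.832 3.606
vertex 2.26 0.114 2.515
endloop
endfacet
facet normal -0.065 -0.984 -0.168
outer loop
vertex 3.035 -0.132 3.654
vertex 0.832 0.045 3.471
vertex 2.26 0.114 2.515
endloop
endfacet
facet normal -0.554 0.175 -0.814
outer loop
vertex 2.26 0.114 2.515
vertex 0.885 0.832 3.606
vertex 2.312 0.901 2.649
endloop
endfacet
facet normal 0.830 0.040 -0.556
outer loop
vertex 2.312 0.901 2.649
vertex 3.035 -0.132 3.654
vertex 2.26 0.114 2.515
endloop
endfacet
facet normal -0.830 -0.040 0.556
outer loop
vertex 0.832 0.045 3.471
vertex 1.66 0.586 4.745
vertex 0.885 0.832 3.606
endloop
endfacet
facet normal -0.065 -0.984 -0.168
outer loop
vertex 1.608 -0.201 4.611
vertex 0.832 0.045 3.471
vertex 3.035 -0.132 3.654
endloop
endfacet
facet normal -0.830 -0.040 0.556
outer loop
vertex 1.608 -0.201 4.611
vertex 1.66 0.586 4.745
vertex 0.832 0.045 3.471
endloop
endfacet
facet normal 0.065 0.984 0.168
outer loop
vertex 0.885 0.832 3.606
vertex 1.66 0.586 4.745
vertex 2.312 0.901 2.649
endloop
endfacet
facet normal 0.830 0.040 -0.556
outer loop
vertex 3.088 0.655 3.789
vertex 3.035 -0.132 3.654
vertex 2.312 0.901 2.649
endloop
endfacet
facet normal 0.065 0.984 0.168
outer loop
vertex 2.312 0.901 2.649
vertex 1.66 0.586 4.745
vertex 3.088 0.655 3.789
endloop
endfacet
facet normal 0.554 -0.177 0.813
outer loop
vertex 3.088 0.655 3.789
vertex 1.608 -0.201 4.611
vertex 3.035 -0.132 3.654
endloop
endfacet
facet normal 0.554 -0.175 0.814
outer loop
vertex 1.66 0.586 4.745
vertex 1.608 -0.201 4.611
vertex 3.088 0.655 3.789
endloop
endfacet
facet normal 0.447 0.759 -0.473
outer loop
vertex -3.072 1.862 1.1
vertex -3.646 1.828 0.502
vertex -3.573 2.233 1.222
endloop
endfacet
facet normal 0.110 -0.174 0.979
outer loop
vertex -3.072 1.862 1.1
vertex -3.573 2.233 1.222
vertex -4.174 0.932 1.058
endloop
endfacet
facet normal 0.448 0.759 -0.472
outer loop
vertex -3.573 2.233 1.222
vertex -3.646 1.828 0.502
vertex -4.117 2.367 0.922
endloop
endfacet
facet normal -0.461 0.102 0.882
outer loop
vertex -3.573 2.233 1.222
vertex -4.117 2.367 0.922
vertex -4.174 0.932 1.058
endloop
endfacet
facet normal 0.448 0.759 -0.472
outer loop
vertex -4.117 2.367 0.922
vertex -3.646 1.828 0.502
vertex -4.384 2.185 0.376
endloop
endfacet
facet normal -0.905 0.076 0.418
outer loop
vertex -4.117 2.367 0.922
vertex -4.384 2.185 0.376
vertex -4.174 0.932 1.058
endloop
endfacet
facet normal 0.448 0.759 -0.472
outer loop
vertex -4.384 2.185 0.376
vertex -3.646 1.828 0.502
vertex -4.22 1.794 -0.097
endloop
endfacet
facet normal -0.962 -0.236 -0.138
outer loop
vertex -4.384 2.185 0.376
vertex -4.22 1.794 -0.097
vertex -4.174 0.932 1.058
endloop
endfacet
facet normal 0.448 0.760 -0.472
outer loop
vertex -4.22 1.794 -0.097
vertex -3.646 1.828 0.502
vertex -3.719 1.423 -0.219
endloop
endfacet
facet normal -0.597 -0.654 -0.464
outer loop
vertex -4.22 1.794 -0.097
vertex -3.719 1.423 -0.219
vertex -4.174 0.932 1.058
endloop
endfacet
facet normal 0.447 0.760 -0.472
outer loop
vertex -3.719 1.423 -0.219
vertex -3.646 1.828 0.502
vertex -3.175 1.289 0.081
endloop
endfacet
facet normal -0.027 -0.930 -0.367
outer loop
vertex -3.719 1.423 -0.219
vertex -3.175 1.289 0.081
vertex -4.174 0.932 1.058
endloop
endfacet
facet normal 0.447 0.760 -0.472
outer loop
vertex -3.175 1.289 0.081
vertex -3.646 1.828 0.502
vertex -2.907 1.471 0.628
endloop
endfacet
facet normal 0.417 -0.904 0.096
outer loop
vertex -3.175 1.289 0.081
vertex -2.907 1.471 0.628
vertex -4.174 0.932 1.058
endloop
endfacet
facet normal 0.447 0.759 -0.473
outer loop
vertex -2.907 1.471 0.628
vertex -3.646 1.828 0.502
vertex -3.072 1.862 1.1
endloop
endfacet
facet normal 0.473 -0.590 0.654
outer loop
vertex -2.907 1.471 0.628
vertex -3.072 1.862 1.1
vertex -4.174 0.932 1.058
endloop
endfacet
facet normal 0.248 0.105 -0.963
outer loop
vertex 2.085 0.762 -3.999
vertex 1.337 0.363 -4.235
vertex 1.357 1.237 -4.135
endloop
endfacet
facet normal 0.392 0.752 0.530
outer loop
vertex 2.085 0.762 -3.999
vertex 1.357 1.237 -4.135
vertex 0.803 0.137 -2.165
endloop
endfacet
facet normal 0.248 0.105 -0.963
outer loop
vertex 1.357 1.237 -4.135
vertex 1.337 0.363 -4.235
vertex 0.609 0.838 -4.371
endloop
endfacet
facet normal -0.521 0.799 0.300
outer loop
vertex 1.357 1.237 -4.135
vertex 0.609 0.838 -4.371
vertex 0.803 0.137 -2.165
endloop
endfacet
facet normal 0.249 0.106 -0.963
outer loop
vertex 0.609 0.838 -4.371
vertex 1.337 0.363 -4.235
vertex 0.589 -0.036 -4.472
endloop
endfacet
facet normal -0.996 0.012 0.091
outer loop
vertex 0.609 0.838 -4.371
vertex 0.589 -0.036 -4.472
vertex 0.803 0.137 -2.165
endloop
endfacet
facet normal 0.249 0.106 -0.963
outer loop
vertex 0.589 -0.036 -4.472
vertex 1.337 0.363 -4.235
vertex 1.317 -0.511 -4.336
endloop
endfacet
facet normal -0.558 -0.822 0.113
outer loop
vertex 0.589 -0.036 -4.472
vertex 1.317 -0.511 -4.336
vertex 0.803 0.137 -2.165
endloop
endfacet
facet normal 0.249 0.106 -0.963
outer loop
vertex 1.317 -0.511 -4.336
vertex 1.337 0.363 -4.235
vertex 2.065 -0.112 -4.099
endloop
endfacet
facet normal 0.355 -0.869 0.344
outer loop
vertex 1.317 -0.511 -4.336
vertex 2.065 -0.112 -4.099
vertex 0.803 0.137 -2.165
endloop
endfacet
facet normal 0.248 0.105 -0.963
outer loop
vertex 2.065 -0.112 -4.099
vertex 1.337 0.363 -4.235
vertex 2.085 0.762 -3.999
endloop
endfacet
facet normal 0.830 -0.082 0.552
outer loop
vertex 2.065 -0.112 -4.099
vertex 2.085 0.762 -3.999
vertex 0.803 0.137 -2.165
endloop
endfacet

endsolid


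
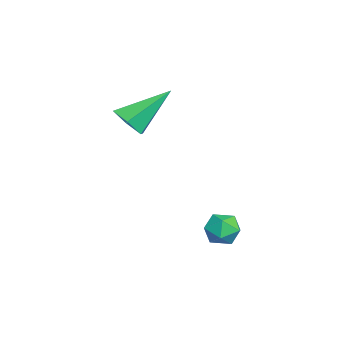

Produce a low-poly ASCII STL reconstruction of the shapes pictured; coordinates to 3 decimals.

solid 
facet normal -0.102 0.056 0.993
outer loop
vertex -0.917 0.265 -0.504
vertex -0.979 -0.415 -0.472
vertex -0.362 -0.125 -0.425
endloop
endfacet
facet normal 0.305 0.587 0.750
outer loop
vertex -0.917 0.265 -0.504
vertex -0.362 -0.125 -0.425
vertex -0.346 0.41 -0.85
endloop
endfacet
facet normal -0.077 0.959 0.274
outer loop
vertex -0.917 0.265 -0.504
vertex -0.346 0.41 -0.85
vertex -0.954 0.45 -1.161
endloop
endfacet
facet normal -0.720 0.657 0.225
outer loop
vertex -0.917 0.265 -0.504
vertex -0.954 0.45 -1.161
vertex -1.345 -0.059 -0.927
endloop
endfacet
facet normal -0.736 0.099 0.669
outer loop
vertex -0.917 0.265 -0.504
vertex -1.345 -0.059 -0.927
vertex -0.979 -0.415 -0.472
endloop
endfacet
facet normal 0.863 0.298 0.408
outer loop
vertex -0.346 0.41 -0.85
vertex -0.362 -0.125 -0.425
vertex -0.055 -0.181 -1.033
endloop
endfacet
facet normal 0.203 -0.561 0.802
outer loop
vertex -0.362 -0.125 -0.425
vertex -0.979 -0.415 -0.472
vertex -0.446 -0.69 -0.799
endloop
endfacet
facet normal -0.825 -0.492 0.278
outer loop
vertex -0.979 -0.415 -0.472
vertex -1.345 -0.059 -0.927
vertex -1.054 -0.65 -1.11
endloop
endfacet
facet normal -0.798 0.410 -0.441
outer loop
vertex -1.345 -0.059 -0.927
vertex -0.954 0.45 -1.161
vertex -1.038 -0.115 -1.535
endloop
endfacet
facet normal 0.244 0.900 -0.360
outer loop
vertex -0.954 0.45 -1.161
vertex -0.346 0.41 -0.85
vertex -0.421 0.175 -1.488
endloop
endfacet
facet normal 0.720 -0.657 -0.225
outer loop
vertex -0.483 -0.505 -1.456
vertex -0.055 -0.181 -1.033
vertex -0.446 -0.69 -0.799
endloop
endfacet
facet normal 0.077 -0.959 -0.274
outer loop
vertex -0.483 -0.505 -1.456
vertex -0.446 -0.69 -0.799
vertex -1.054 -0.65 -1.11
endloop
endfacet
facet normal -0.305 -0.587 -0.750
outer loop
vertex -0.483 -0.505 -1.456
vertex -1.054 -0.65 -1.11
vertex -1.038 -0.115 -1.535
endloop
endfacet
facet normal 0.102 -0.056 -0.993
outer loop
vertex -0.483 -0.505 -1.456
vertex -1.038 -0.115 -1.535
vertex -0.421 0.175 -1.488
endloop
endfacet
facet normal 0.736 -0.099 -0.669
outer loop
vertex -0.483 -0.505 -1.456
vertex -0.421 0.175 -1.488
vertex -0.055 -0.181 -1.033
endloop
endfacet
facet normal 0.798 -0.410 0.441
outer loop
vertex -0.446 -0.69 -0.799
vertex -0.055 -0.181 -1.033
vertex -0.362 -0.125 -0.425
endloop
endfacet
facet normal -0.244 -0.900 0.360
outer loop
vertex -1.054 -0.65 -1.11
vertex -0.446 -0.69 -0.799
vertex -0.979 -0.415 -0.472
endloop
endfacet
facet normal -0.863 -0.298 -0.408
outer loop
vertex -1.038 -0.115 -1.535
vertex -1.054 -0.65 -1.11
vertex -1.345 -0.059 -0.927
endloop
endfacet
facet normal -0.203 0.561 -0.802
outer loop
vertex -0.421 0.175 -1.488
vertex -1.038 -0.115 -1.535
vertex -0.954 0.45 -1.161
endloop
endfacet
facet normal 0.825 0.492 -0.278
outer loop
vertex -0.055 -0.181 -1.033
vertex -0.421 0.175 -1.488
vertex -0.346 0.41 -0.85
endloop
endfacet
facet normal 0.222 -0.722 -0.656
outer loop
vertex -2.753 -2.719 2.232
vertex -3.299 -3.146 2.517
vertex -3.447 -2.677 1.951
endloop
endfacet
facet normal 0.219 0.886 -0.408
outer loop
vertex -2.753 -2.719 2.232
vertex -3.447 -2.677 1.951
vertex -3.721 -1.774 3.763
endloop
endfacet
facet normal 0.222 -0.721 -0.656
outer loop
vertex -3.447 -2.677 1.951
vertex -3.299 -3.146 2.517
vertex -3.993 -3.105 2.237
endloop
endfacet
facet normal -0.686 0.604 -0.405
outer loop
vertex -3.447 -2.677 1.951
vertex -3.993 -3.105 2.237
vertex -3.721 -1.774 3.763
endloop
endfacet
facet normal 0.222 -0.722 -0.655
outer loop
vertex -3.993 -3.105 2.237
vertex -3.299 -3.146 2.517
vertex -3.845 -3.573 2.803
endloop
endfacet
facet normal -0.975 -0.048 0.216
outer loop
vertex -3.993 -3.105 2.237
vertex -3.845 -3.573 2.803
vertex -3.721 -1.774 3.763
endloop
endfacet
facet normal 0.222 -0.722 -0.655
outer loop
vertex -3.845 -3.573 2.803
vertex -3.299 -3.146 2.517
vertex -3.151 -3.615 3.084
endloop
endfacet
facet normal -0.362 -0.419 0.832
outer loop
vertex -3.845 -3.573 2.803
vertex -3.151 -3.615 3.084
vertex -3.721 -1.774 3.763
endloop
endfacet
facet normal 0.223 -0.722 -0.655
outer loop
vertex -3.151 -3.615 3.084
vertex -3.299 -3.146 2.517
vertex -2.605 -3.187 2.798
endloop
endfacet
facet normal 0.542 -0.138 0.829
outer loop
vertex -3.151 -3.615 3.084
vertex -2.605 -3.187 2.798
vertex -3.721 -1.774 3.763
endloop
endfacet
facet normal 0.223 -0.722 -0.655
outer loop
vertex -2.605 -3.187 2.798
vertex -3.299 -3.146 2.517
vertex -2.753 -2.719 2.232
endloop
endfacet
facet normal 0.832 0.515 0.208
outer loop
vertex -2.605 -3.187 2.798
vertex -2.753 -2.719 2.232
vertex -3.721 -1.774 3.763
endloop
endfacet

endsolid


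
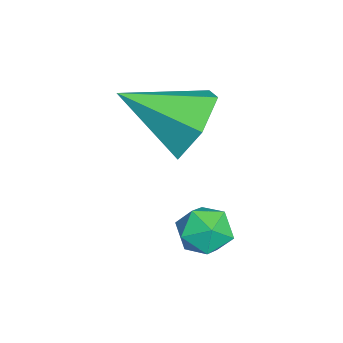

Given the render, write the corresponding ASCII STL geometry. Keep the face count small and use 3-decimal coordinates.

solid 
facet normal -0.293 0.935 0.200
outer loop
vertex 1.857 1.732 1.21
vertex 1.246 1.559 1.124
vertex 1.512 1.518 1.706
endloop
endfacet
facet normal 0.309 0.776 0.550
outer loop
vertex 1.857 1.732 1.21
vertex 1.512 1.518 1.706
vertex 2.12 1.328 1.633
endloop
endfacet
facet normal 0.802 0.594 0.069
outer loop
vertex 1.857 1.732 1.21
vertex 2.12 1.328 1.633
vertex 2.23 1.252 1.006
endloop
endfacet
facet normal 0.506 0.639 -0.579
outer loop
vertex 1.857 1.732 1.21
vertex 2.23 1.252 1.006
vertex 1.689 1.395 0.691
endloop
endfacet
facet normal -0.171 0.851 -0.497
outer loop
vertex 1.857 1.732 1.21
vertex 1.689 1.395 0.691
vertex 1.246 1.559 1.124
endloop
endfacet
facet normal 0.181 0.208 0.961
outer loop
vertex 2.12 1.328 1.633
vertex 1.512 1.518 1.706
vertex 1.671 0.905 1.809
endloop
endfacet
facet normal -0.792 0.466 0.395
outer loop
vertex 1.512 1.518 1.706
vertex 1.246 1.559 1.124
vertex 1.13 1.048 1.494
endloop
endfacet
facet normal -0.596 0.327 -0.733
outer loop
vertex 1.246 1.559 1.124
vertex 1.689 1.395 0.691
vertex 1.24 0.972 0.867
endloop
endfacet
facet normal 0.500 -0.016 -0.866
outer loop
vertex 1.689 1.395 0.691
vertex 2.23 1.252 1.006
vertex 1.848 0.782 0.794
endloop
endfacet
facet normal 0.979 -0.090 0.183
outer loop
vertex 2.23 1.252 1.006
vertex 2.12 1.328 1.633
vertex 2.114 0.741 1.376
endloop
endfacet
facet normal -0.506 -0.639 0.579
outer loop
vertex 1.503 0.568 1.29
vertex 1.671 0.905 1.809
vertex 1.13 1.048 1.494
endloop
endfacet
facet normal -0.802 -0.594 -0.069
outer loop
vertex 1.503 0.568 1.29
vertex 1.13 1.048 1.494
vertex 1.24 0.972 0.867
endloop
endfacet
facet normal -0.309 -0.776 -0.550
outer loop
vertex 1.503 0.568 1.29
vertex 1.24 0.972 0.867
vertex 1.848 0.782 0.794
endloop
endfacet
facet normal 0.293 -0.935 -0.200
outer loop
vertex 1.503 0.568 1.29
vertex 1.848 0.782 0.794
vertex 2.114 0.741 1.376
endloop
endfacet
facet normal 0.171 -0.851 0.497
outer loop
vertex 1.503 0.568 1.29
vertex 2.114 0.741 1.376
vertex 1.671 0.905 1.809
endloop
endfacet
facet normal -0.500 0.016 0.866
outer loop
vertex 1.13 1.048 1.494
vertex 1.671 0.905 1.809
vertex 1.512 1.518 1.706
endloop
endfacet
facet normal -0.979 0.090 -0.183
outer loop
vertex 1.24 0.972 0.867
vertex 1.13 1.048 1.494
vertex 1.246 1.559 1.124
endloop
endfacet
facet normal -0.181 -0.208 -0.961
outer loop
vertex 1.848 0.782 0.794
vertex 1.24 0.972 0.867
vertex 1.689 1.395 0.691
endloop
endfacet
facet normal 0.792 -0.466 -0.395
outer loop
vertex 2.114 0.741 1.376
vertex 1.848 0.782 0.794
vertex 2.23 1.252 1.006
endloop
endfacet
facet normal 0.596 -0.327 0.733
outer loop
vertex 1.671 0.905 1.809
vertex 2.114 0.741 1.376
vertex 2.12 1.328 1.633
endloop
endfacet
facet normal -0.020 0.874 -0.485
outer loop
vertex 0.852 0.547 2.663
vertex 0.022 0.776 3.11
vertex 0.872 1.018 3.511
endloop
endfacet
facet normal 0.908 -0.375 0.187
outer loop
vertex 0.852 0.547 2.663
vertex 0.872 1.018 3.511
vertex 0.058 -0.736 3.95
endloop
endfacet
facet normal -0.020 0.874 -0.485
outer loop
vertex 0.872 1.018 3.511
vertex 0.022 0.776 3.11
vertex 0.042 1.247 3.958
endloop
endfacet
facet normal 0.474 0.000 0.880
outer loop
vertex 0.872 1.018 3.511
vertex 0.042 1.247 3.958
vertex 0.058 -0.736 3.95
endloop
endfacet
facet normal -0.020 0.874 -0.485
outer loop
vertex 0.042 1.247 3.958
vertex 0.022 0.776 3.11
vertex -0.808 1.005 3.557
endloop
endfacet
facet normal -0.425 -0.007 0.905
outer loop
vertex 0.042 1.247 3.958
vertex -0.808 1.005 3.557
vertex 0.058 -0.736 3.95
endloop
endfacet
facet normal -0.020 0.874 -0.486
outer loop
vertex -0.808 1.005 3.557
vertex 0.022 0.776 3.11
vertex -0.827 0.534 2.71
endloop
endfacet
facet normal -0.890 -0.389 0.237
outer loop
vertex -0.808 1.005 3.557
vertex -0.827 0.534 2.71
vertex 0.058 -0.736 3.95
endloop
endfacet
facet normal -0.021 0.874 -0.485
outer loop
vertex -0.827 0.534 2.71
vertex 0.022 0.776 3.11
vertex 0.003 0.305 2.262
endloop
endfacet
facet normal -0.457 -0.764 -0.456
outer loop
vertex -0.827 0.534 2.71
vertex 0.003 0.305 2.262
vertex 0.058 -0.736 3.95
endloop
endfacet
facet normal -0.020 0.874 -0.485
outer loop
vertex 0.003 0.305 2.262
vertex 0.022 0.776 3.11
vertex 0.852 0.547 2.663
endloop
endfacet
facet normal 0.443 -0.757 -0.481
outer loop
vertex 0.003 0.305 2.262
vertex 0.852 0.547 2.663
vertex 0.058 -0.736 3.95
endloop
endfacet

endsolid


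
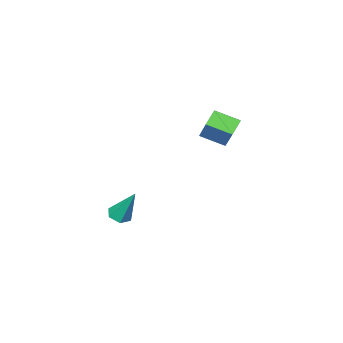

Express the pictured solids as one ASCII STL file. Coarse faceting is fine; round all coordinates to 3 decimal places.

solid 
facet normal -0.804 -0.319 0.502
outer loop
vertex 0.895 -0.595 3.231
vertex 0.186 0.415 2.736
vertex 0.47 -1.514 1.966
endloop
endfacet
facet normal 0.534 -0.759 0.372
outer loop
vertex 1.274 -1.195 1.464
vertex 0.895 -0.595 3.231
vertex 0.47 -1.514 1.966
endloop
endfacet
facet normal -0.804 -0.319 0.502
outer loop
vertex 0.47 -1.514 1.966
vertex 0.186 0.415 2.736
vertex -0.24 -0.503 1.471
endloop
endfacet
facet normal -0.263 -0.567 -0.781
outer loop
vertex -0.24 -0.503 1.471
vertex 1.274 -1.195 1.464
vertex 0.47 -1.514 1.966
endloop
endfacet
facet normal 0.263 0.567 0.781
outer loop
vertex 0.895 -0.595 3.231
vertex 0.99 0.734 2.234
vertex 0.186 0.415 2.736
endloop
endfacet
facet normal 0.532 -0.760 0.372
outer loop
vertex 1.7 -0.277 2.729
vertex 0.895 -0.595 3.231
vertex 1.274 -1.195 1.464
endloop
endfacet
facet normal 0.263 0.567 0.781
outer loop
vertex 1.7 -0.277 2.729
vertex 0.99 0.734 2.234
vertex 0.895 -0.595 3.231
endloop
endfacet
facet normal -0.534 0.760 -0.372
outer loop
vertex 0.186 0.415 2.736
vertex 0.99 0.734 2.234
vertex -0.24 -0.503 1.471
endloop
endfacet
facet normal -0.263 -0.567 -0.781
outer loop
vertex 0.565 -0.185 0.969
vertex 1.274 -1.195 1.464
vertex -0.24 -0.503 1.471
endloop
endfacet
facet normal -0.533 0.760 -0.373
outer loop
vertex -0.24 -0.503 1.471
vertex 0.99 0.734 2.234
vertex 0.565 -0.185 0.969
endloop
endfacet
facet normal 0.804 0.318 -0.502
outer loop
vertex 0.565 -0.185 0.969
vertex 1.7 -0.277 2.729
vertex 1.274 -1.195 1.464
endloop
endfacet
facet normal 0.804 0.319 -0.502
outer loop
vertex 0.99 0.734 2.234
vertex 1.7 -0.277 2.729
vertex 0.565 -0.185 0.969
endloop
endfacet
facet normal 0.088 -0.466 -0.880
outer loop
vertex 4.274 -4.181 -4.176
vertex 3.639 -4.155 -4.253
vertex 4.008 -3.678 -4.469
endloop
endfacet
facet normal 0.850 0.514 0.111
outer loop
vertex 4.274 -4.181 -4.176
vertex 4.008 -3.678 -4.469
vertex 3.461 -3.205 -2.467
endloop
endfacet
facet normal 0.088 -0.466 -0.880
outer loop
vertex 4.008 -3.678 -4.469
vertex 3.639 -4.155 -4.253
vertex 3.373 -3.652 -4.546
endloop
endfacet
facet normal 0.066 0.975 -0.212
outer loop
vertex 4.008 -3.678 -4.469
vertex 3.373 -3.652 -4.546
vertex 3.461 -3.205 -2.467
endloop
endfacet
facet normal 0.088 -0.466 -0.880
outer loop
vertex 3.373 -3.652 -4.546
vertex 3.639 -4.155 -4.253
vertex 3.004 -4.129 -4.33
endloop
endfacet
facet normal -0.807 0.583 -0.091
outer loop
vertex 3.373 -3.652 -4.546
vertex 3.004 -4.129 -4.33
vertex 3.461 -3.205 -2.467
endloop
endfacet
facet normal 0.087 -0.468 -0.879
outer loop
vertex 3.004 -4.129 -4.33
vertex 3.639 -4.155 -4.253
vertex 3.271 -4.631 -4.036
endloop
endfacet
facet normal -0.896 -0.269 0.353
outer loop
vertex 3.004 -4.129 -4.33
vertex 3.271 -4.631 -4.036
vertex 3.461 -3.205 -2.467
endloop
endfacet
facet normal 0.088 -0.468 -0.879
outer loop
vertex 3.271 -4.631 -4.036
vertex 3.639 -4.155 -4.253
vertex 3.905 -4.657 -3.959
endloop
endfacet
facet normal -0.112 -0.729 0.676
outer loop
vertex 3.271 -4.631 -4.036
vertex 3.905 -4.657 -3.959
vertex 3.461 -3.205 -2.467
endloop
endfacet
facet normal 0.087 -0.469 -0.879
outer loop
vertex 3.905 -4.657 -3.959
vertex 3.639 -4.155 -4.253
vertex 4.274 -4.181 -4.176
endloop
endfacet
facet normal 0.761 -0.337 0.554
outer loop
vertex 3.905 -4.657 -3.959
vertex 4.274 -4.181 -4.176
vertex 3.461 -3.205 -2.467
endloop
endfacet

endsolid


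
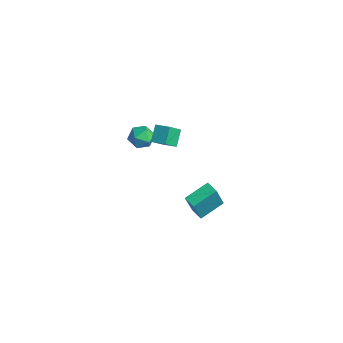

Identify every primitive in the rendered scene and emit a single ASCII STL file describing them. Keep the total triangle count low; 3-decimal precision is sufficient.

solid 
facet normal -0.373 0.261 0.890
outer loop
vertex 0.576 -3.286 3.898
vertex 0.545 -4.126 4.131
vertex 1.261 -3.654 4.293
endloop
endfacet
facet normal 0.050 0.773 0.633
outer loop
vertex 0.576 -3.286 3.898
vertex 1.261 -3.654 4.293
vertex 1.384 -3.112 3.621
endloop
endfacet
facet normal -0.210 0.978 0.002
outer loop
vertex 0.576 -3.286 3.898
vertex 1.384 -3.112 3.621
vertex 0.745 -3.248 3.043
endloop
endfacet
facet normal -0.795 0.592 -0.131
outer loop
vertex 0.576 -3.286 3.898
vertex 0.745 -3.248 3.043
vertex 0.226 -3.875 3.359
endloop
endfacet
facet normal -0.896 0.149 0.419
outer loop
vertex 0.576 -3.286 3.898
vertex 0.226 -3.875 3.359
vertex 0.545 -4.126 4.131
endloop
endfacet
facet normal 0.697 0.490 0.523
outer loop
vertex 1.384 -3.112 3.621
vertex 1.261 -3.654 4.293
vertex 1.854 -3.845 3.681
endloop
endfacet
facet normal 0.011 -0.339 0.941
outer loop
vertex 1.261 -3.654 4.293
vertex 0.545 -4.126 4.131
vertex 1.335 -4.472 3.997
endloop
endfacet
facet normal -0.835 -0.521 0.176
outer loop
vertex 0.545 -4.126 4.131
vertex 0.226 -3.875 3.359
vertex 0.696 -4.608 3.419
endloop
endfacet
facet normal -0.673 0.197 -0.713
outer loop
vertex 0.226 -3.875 3.359
vertex 0.745 -3.248 3.043
vertex 0.819 -4.066 2.747
endloop
endfacet
facet normal 0.276 0.822 -0.498
outer loop
vertex 0.745 -3.248 3.043
vertex 1.384 -3.112 3.621
vertex 1.535 -3.594 2.909
endloop
endfacet
facet normal 0.795 -0.592 0.131
outer loop
vertex 1.504 -4.434 3.142
vertex 1.854 -3.845 3.681
vertex 1.335 -4.472 3.997
endloop
endfacet
facet normal 0.210 -0.978 -0.002
outer loop
vertex 1.504 -4.434 3.142
vertex 1.335 -4.472 3.997
vertex 0.696 -4.608 3.419
endloop
endfacet
facet normal -0.050 -0.773 -0.633
outer loop
vertex 1.504 -4.434 3.142
vertex 0.696 -4.608 3.419
vertex 0.819 -4.066 2.747
endloop
endfacet
facet normal 0.373 -0.261 -0.890
outer loop
vertex 1.504 -4.434 3.142
vertex 0.819 -4.066 2.747
vertex 1.535 -3.594 2.909
endloop
endfacet
facet normal 0.896 -0.149 -0.419
outer loop
vertex 1.504 -4.434 3.142
vertex 1.535 -3.594 2.909
vertex 1.854 -3.845 3.681
endloop
endfacet
facet normal 0.673 -0.197 0.713
outer loop
vertex 1.335 -4.472 3.997
vertex 1.854 -3.845 3.681
vertex 1.261 -3.654 4.293
endloop
endfacet
facet normal -0.276 -0.822 0.498
outer loop
vertex 0.696 -4.608 3.419
vertex 1.335 -4.472 3.997
vertex 0.545 -4.126 4.131
endloop
endfacet
facet normal -0.697 -0.490 -0.523
outer loop
vertex 0.819 -4.066 2.747
vertex 0.696 -4.608 3.419
vertex 0.226 -3.875 3.359
endloop
endfacet
facet normal -0.011 0.339 -0.941
outer loop
vertex 1.535 -3.594 2.909
vertex 0.819 -4.066 2.747
vertex 0.745 -3.248 3.043
endloop
endfacet
facet normal 0.835 0.521 -0.176
outer loop
vertex 1.854 -3.845 3.681
vertex 1.535 -3.594 2.909
vertex 1.384 -3.112 3.621
endloop
endfacet
facet normal -0.990 -0.065 0.125
outer loop
vertex 1.97 -1.448 -2.972
vertex 1.942 0.194 -2.34
vertex 1.686 -0.731 -4.85
endloop
endfacet
facet normal 0.016 -0.933 -0.359
outer loop
vertex 2.558 -0.674 -4.96
vertex 1.97 -1.448 -2.972
vertex 1.686 -0.731 -4.85
endloop
endfacet
facet normal -0.990 -0.064 0.125
outer loop
vertex 1.686 -0.731 -4.85
vertex 1.942 0.194 -2.34
vertex 1.659 0.912 -4.218
endloop
endfacet
facet normal -0.140 0.353 -0.925
outer loop
vertex 1.659 0.912 -4.218
vertex 2.558 -0.674 -4.96
vertex 1.686 -0.731 -4.85
endloop
endfacet
facet normal 0.140 -0.354 0.925
outer loop
vertex 1.97 -1.448 -2.972
vertex 2.814 0.251 -2.45
vertex 1.942 0.194 -2.34
endloop
endfacet
facet normal 0.015 -0.933 -0.359
outer loop
vertex 2.841 -1.392 -3.082
vertex 1.97 -1.448 -2.972
vertex 2.558 -0.674 -4.96
endloop
endfacet
facet normal 0.140 -0.354 0.925
outer loop
vertex 2.841 -1.392 -3.082
vertex 2.814 0.251 -2.45
vertex 1.97 -1.448 -2.972
endloop
endfacet
facet normal -0.016 0.933 0.359
outer loop
vertex 1.942 0.194 -2.34
vertex 2.814 0.251 -2.45
vertex 1.659 0.912 -4.218
endloop
endfacet
facet normal -0.140 0.354 -0.925
outer loop
vertex 2.53 0.968 -4.328
vertex 2.558 -0.674 -4.96
vertex 1.659 0.912 -4.218
endloop
endfacet
facet normal -0.015 0.933 0.359
outer loop
vertex 1.659 0.912 -4.218
vertex 2.814 0.251 -2.45
vertex 2.53 0.968 -4.328
endloop
endfacet
facet normal 0.990 0.065 -0.124
outer loop
vertex 2.53 0.968 -4.328
vertex 2.841 -1.392 -3.082
vertex 2.558 -0.674 -4.96
endloop
endfacet
facet normal 0.990 0.064 -0.125
outer loop
vertex 2.814 0.251 -2.45
vertex 2.841 -1.392 -3.082
vertex 2.53 0.968 -4.328
endloop
endfacet
facet normal -0.850 -0.479 -0.221
outer loop
vertex 2.099 -3.843 3.93
vertex 1.519 -3.185 4.734
vertex 1.825 -2.915 2.974
endloop
endfacet
facet normal 0.487 -0.553 -0.676
outer loop
vertex 2.641 -2.455 3.186
vertex 2.099 -3.843 3.93
vertex 1.825 -2.915 2.974
endloop
endfacet
facet normal -0.850 -0.479 -0.221
outer loop
vertex 1.825 -2.915 2.974
vertex 1.519 -3.185 4.734
vertex 1.245 -2.257 3.778
endloop
endfacet
facet normal -0.202 0.682 -0.703
outer loop
vertex 1.245 -2.257 3.778
vertex 2.641 -2.455 3.186
vertex 1.825 -2.915 2.974
endloop
endfacet
facet normal 0.202 -0.682 0.703
outer loop
vertex 2.099 -3.843 3.93
vertex 2.335 -2.725 4.946
vertex 1.519 -3.185 4.734
endloop
endfacet
facet normal 0.487 -0.553 -0.676
outer loop
vertex 2.915 -3.383 4.142
vertex 2.099 -3.843 3.93
vertex 2.641 -2.455 3.186
endloop
endfacet
facet normal 0.202 -0.682 0.703
outer loop
vertex 2.915 -3.383 4.142
vertex 2.335 -2.725 4.946
vertex 2.099 -3.843 3.93
endloop
endfacet
facet normal -0.487 0.553 0.676
outer loop
vertex 1.519 -3.185 4.734
vertex 2.335 -2.725 4.946
vertex 1.245 -2.257 3.778
endloop
endfacet
facet normal -0.202 0.682 -0.703
outer loop
vertex 2.061 -1.797 3.99
vertex 2.641 -2.455 3.186
vertex 1.245 -2.257 3.778
endloop
endfacet
facet normal -0.487 0.553 0.676
outer loop
vertex 1.245 -2.257 3.778
vertex 2.335 -2.725 4.946
vertex 2.061 -1.797 3.99
endloop
endfacet
facet normal 0.850 0.479 0.221
outer loop
vertex 2.061 -1.797 3.99
vertex 2.915 -3.383 4.142
vertex 2.641 -2.455 3.186
endloop
endfacet
facet normal 0.850 0.479 0.221
outer loop
vertex 2.335 -2.725 4.946
vertex 2.915 -3.383 4.142
vertex 2.061 -1.797 3.99
endloop
endfacet

endsolid


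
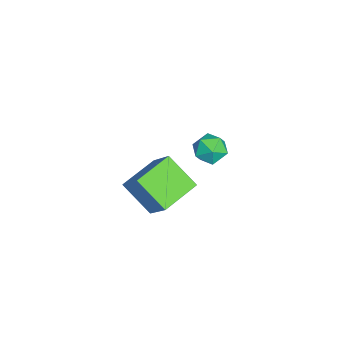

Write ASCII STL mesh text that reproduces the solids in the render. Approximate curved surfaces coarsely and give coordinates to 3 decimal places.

solid 
facet normal -0.721 0.661 0.205
outer loop
vertex 3.101 -0.962 2.524
vertex 3.983 0.407 1.214
vertex 1.915 -1.751 0.9
endloop
endfacet
facet normal -0.422 -0.655 0.627
outer loop
vertex 3.437 -3.147 0.466
vertex 3.101 -0.962 2.524
vertex 1.915 -1.751 0.9
endloop
endfacet
facet normal -0.721 0.661 0.205
outer loop
vertex 1.915 -1.751 0.9
vertex 3.983 0.407 1.214
vertex 2.797 -0.382 -0.41
endloop
endfacet
facet normal -0.549 -0.365 -0.752
outer loop
vertex 2.797 -0.382 -0.41
vertex 3.437 -3.147 0.466
vertex 1.915 -1.751 0.9
endloop
endfacet
facet normal 0.549 0.365 0.752
outer loop
vertex 3.101 -0.962 2.524
vertex 5.505 -0.989 0.78
vertex 3.983 0.407 1.214
endloop
endfacet
facet normal -0.422 -0.655 0.627
outer loop
vertex 4.623 -2.358 2.09
vertex 3.101 -0.962 2.524
vertex 3.437 -3.147 0.466
endloop
endfacet
facet normal 0.549 0.365 0.752
outer loop
vertex 4.623 -2.358 2.09
vertex 5.505 -0.989 0.78
vertex 3.101 -0.962 2.524
endloop
endfacet
facet normal 0.422 0.655 -0.627
outer loop
vertex 3.983 0.407 1.214
vertex 5.505 -0.989 0.78
vertex 2.797 -0.382 -0.41
endloop
endfacet
facet normal -0.549 -0.365 -0.752
outer loop
vertex 4.319 -1.778 -0.844
vertex 3.437 -3.147 0.466
vertex 2.797 -0.382 -0.41
endloop
endfacet
facet normal 0.422 0.655 -0.627
outer loop
vertex 2.797 -0.382 -0.41
vertex 5.505 -0.989 0.78
vertex 4.319 -1.778 -0.844
endloop
endfacet
facet normal 0.721 -0.661 -0.205
outer loop
vertex 4.319 -1.778 -0.844
vertex 4.623 -2.358 2.09
vertex 3.437 -3.147 0.466
endloop
endfacet
facet normal 0.721 -0.661 -0.205
outer loop
vertex 5.505 -0.989 0.78
vertex 4.623 -2.358 2.09
vertex 4.319 -1.778 -0.844
endloop
endfacet
facet normal -0.664 0.462 -0.588
outer loop
vertex -1.878 1.343 -2.624
vertex -2.59 0.689 -2.334
vertex -2.451 1.546 -1.818
endloop
endfacet
facet normal -0.170 0.920 -0.352
outer loop
vertex -1.878 1.343 -2.624
vertex -2.451 1.546 -1.818
vertex -1.46 1.738 -1.794
endloop
endfacet
facet normal 0.470 0.682 -0.561
outer loop
vertex -1.878 1.343 -2.624
vertex -1.46 1.738 -1.794
vertex -0.987 1.0 -2.295
endloop
endfacet
facet normal 0.371 0.077 -0.925
outer loop
vertex -1.878 1.343 -2.624
vertex -0.987 1.0 -2.295
vertex -1.686 0.352 -2.629
endloop
endfacet
facet normal -0.330 -0.059 -0.942
outer loop
vertex -1.878 1.343 -2.624
vertex -1.686 0.352 -2.629
vertex -2.59 0.689 -2.334
endloop
endfacet
facet normal -0.186 0.914 0.361
outer loop
vertex -1.46 1.738 -1.794
vertex -2.451 1.546 -1.818
vertex -1.914 1.328 -0.991
endloop
endfacet
facet normal -0.985 0.172 -0.021
outer loop
vertex -2.451 1.546 -1.818
vertex -2.59 0.689 -2.334
vertex -2.613 0.68 -1.325
endloop
endfacet
facet normal -0.444 -0.671 -0.594
outer loop
vertex -2.59 0.689 -2.334
vertex -1.686 0.352 -2.629
vertex -2.14 -0.058 -1.826
endloop
endfacet
facet normal 0.689 -0.451 -0.567
outer loop
vertex -1.686 0.352 -2.629
vertex -0.987 1.0 -2.295
vertex -1.149 0.134 -1.802
endloop
endfacet
facet normal 0.849 0.528 0.024
outer loop
vertex -0.987 1.0 -2.295
vertex -1.46 1.738 -1.794
vertex -1.01 0.991 -1.286
endloop
endfacet
facet normal -0.371 -0.077 0.925
outer loop
vertex -1.722 0.337 -0.996
vertex -1.914 1.328 -0.991
vertex -2.613 0.68 -1.325
endloop
endfacet
facet normal -0.470 -0.682 0.561
outer loop
vertex -1.722 0.337 -0.996
vertex -2.613 0.68 -1.325
vertex -2.14 -0.058 -1.826
endloop
endfacet
facet normal 0.170 -0.920 0.352
outer loop
vertex -1.722 0.337 -0.996
vertex -2.14 -0.058 -1.826
vertex -1.149 0.134 -1.802
endloop
endfacet
facet normal 0.664 -0.462 0.588
outer loop
vertex -1.722 0.337 -0.996
vertex -1.149 0.134 -1.802
vertex -1.01 0.991 -1.286
endloop
endfacet
facet normal 0.330 0.059 0.942
outer loop
vertex -1.722 0.337 -0.996
vertex -1.01 0.991 -1.286
vertex -1.914 1.328 -0.991
endloop
endfacet
facet normal -0.689 0.451 0.567
outer loop
vertex -2.613 0.68 -1.325
vertex -1.914 1.328 -0.991
vertex -2.451 1.546 -1.818
endloop
endfacet
facet normal -0.849 -0.528 -0.024
outer loop
vertex -2.14 -0.058 -1.826
vertex -2.613 0.68 -1.325
vertex -2.59 0.689 -2.334
endloop
endfacet
facet normal 0.186 -0.914 -0.361
outer loop
vertex -1.149 0.134 -1.802
vertex -2.14 -0.058 -1.826
vertex -1.686 0.352 -2.629
endloop
endfacet
facet normal 0.985 -0.172 0.021
outer loop
vertex -1.01 0.991 -1.286
vertex -1.149 0.134 -1.802
vertex -0.987 1.0 -2.295
endloop
endfacet
facet normal 0.444 0.671 0.594
outer loop
vertex -1.914 1.328 -0.991
vertex -1.01 0.991 -1.286
vertex -1.46 1.738 -1.794
endloop
endfacet

endsolid
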